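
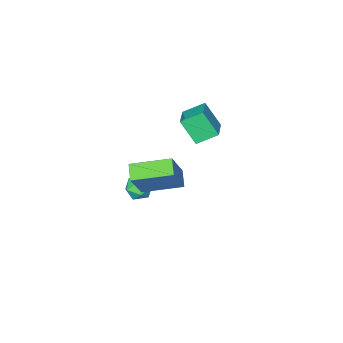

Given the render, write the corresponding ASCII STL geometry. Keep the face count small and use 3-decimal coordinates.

solid 
facet normal -0.699 0.682 -0.215
outer loop
vertex 0.278 -1.786 -0.856
vertex -0.238 -2.243 -0.628
vertex 0.07 -1.78 -0.161
endloop
endfacet
facet normal -0.085 0.996 -0.034
outer loop
vertex 0.278 -1.786 -0.856
vertex 0.07 -1.78 -0.161
vertex 0.773 -1.726 -0.33
endloop
endfacet
facet normal 0.421 0.767 -0.484
outer loop
vertex 0.278 -1.786 -0.856
vertex 0.773 -1.726 -0.33
vertex 0.901 -2.156 -0.9
endloop
endfacet
facet normal 0.118 0.312 -0.943
outer loop
vertex 0.278 -1.786 -0.856
vertex 0.901 -2.156 -0.9
vertex 0.276 -2.475 -1.084
endloop
endfacet
facet normal -0.573 0.259 -0.778
outer loop
vertex 0.278 -1.786 -0.856
vertex 0.276 -2.475 -1.084
vertex -0.238 -2.243 -0.628
endloop
endfacet
facet normal 0.090 0.778 0.622
outer loop
vertex 0.773 -1.726 -0.33
vertex 0.07 -1.78 -0.161
vertex 0.564 -2.145 0.224
endloop
endfacet
facet normal -0.905 0.270 0.329
outer loop
vertex 0.07 -1.78 -0.161
vertex -0.238 -2.243 -0.628
vertex -0.061 -2.464 0.04
endloop
endfacet
facet normal -0.701 -0.416 -0.579
outer loop
vertex -0.238 -2.243 -0.628
vertex 0.276 -2.475 -1.084
vertex 0.067 -2.894 -0.53
endloop
endfacet
facet normal 0.417 -0.329 -0.847
outer loop
vertex 0.276 -2.475 -1.084
vertex 0.901 -2.156 -0.9
vertex 0.77 -2.84 -0.699
endloop
endfacet
facet normal 0.907 0.409 -0.105
outer loop
vertex 0.901 -2.156 -0.9
vertex 0.773 -1.726 -0.33
vertex 1.078 -2.377 -0.232
endloop
endfacet
facet normal -0.118 -0.312 0.943
outer loop
vertex 0.562 -2.834 -0.004
vertex 0.564 -2.145 0.224
vertex -0.061 -2.464 0.04
endloop
endfacet
facet normal -0.421 -0.767 0.484
outer loop
vertex 0.562 -2.834 -0.004
vertex -0.061 -2.464 0.04
vertex 0.067 -2.894 -0.53
endloop
endfacet
facet normal 0.085 -0.996 0.034
outer loop
vertex 0.562 -2.834 -0.004
vertex 0.067 -2.894 -0.53
vertex 0.77 -2.84 -0.699
endloop
endfacet
facet normal 0.699 -0.682 0.215
outer loop
vertex 0.562 -2.834 -0.004
vertex 0.77 -2.84 -0.699
vertex 1.078 -2.377 -0.232
endloop
endfacet
facet normal 0.573 -0.259 0.778
outer loop
vertex 0.562 -2.834 -0.004
vertex 1.078 -2.377 -0.232
vertex 0.564 -2.145 0.224
endloop
endfacet
facet normal -0.417 0.329 0.847
outer loop
vertex -0.061 -2.464 0.04
vertex 0.564 -2.145 0.224
vertex 0.07 -1.78 -0.161
endloop
endfacet
facet normal -0.907 -0.409 0.105
outer loop
vertex 0.067 -2.894 -0.53
vertex -0.061 -2.464 0.04
vertex -0.238 -2.243 -0.628
endloop
endfacet
facet normal -0.090 -0.778 -0.622
outer loop
vertex 0.77 -2.84 -0.699
vertex 0.067 -2.894 -0.53
vertex 0.276 -2.475 -1.084
endloop
endfacet
facet normal 0.905 -0.270 -0.329
outer loop
vertex 1.078 -2.377 -0.232
vertex 0.77 -2.84 -0.699
vertex 0.901 -2.156 -0.9
endloop
endfacet
facet normal 0.701 0.416 0.579
outer loop
vertex 0.564 -2.145 0.224
vertex 1.078 -2.377 -0.232
vertex 0.773 -1.726 -0.33
endloop
endfacet
facet normal -0.699 0.517 0.493
outer loop
vertex -3.687 -2.391 3.344
vertex -2.772 -1.522 3.729
vertex -3.947 -1.578 2.123
endloop
endfacet
facet normal -0.693 -0.659 -0.292
outer loop
vertex -3.108 -2.198 1.531
vertex -3.687 -2.391 3.344
vertex -3.947 -1.578 2.123
endloop
endfacet
facet normal -0.699 0.517 0.494
outer loop
vertex -3.947 -1.578 2.123
vertex -2.772 -1.522 3.729
vertex -3.032 -0.708 2.508
endloop
endfacet
facet normal -0.175 0.546 -0.819
outer loop
vertex -3.032 -0.708 2.508
vertex -3.108 -2.198 1.531
vertex -3.947 -1.578 2.123
endloop
endfacet
facet normal 0.174 -0.546 0.819
outer loop
vertex -3.687 -2.391 3.344
vertex -1.933 -2.142 3.137
vertex -2.772 -1.522 3.729
endloop
endfacet
facet normal -0.693 -0.659 -0.292
outer loop
vertex -2.848 -3.012 2.752
vertex -3.687 -2.391 3.344
vertex -3.108 -2.198 1.531
endloop
endfacet
facet normal 0.174 -0.546 0.820
outer loop
vertex -2.848 -3.012 2.752
vertex -1.933 -2.142 3.137
vertex -3.687 -2.391 3.344
endloop
endfacet
facet normal 0.693 0.659 0.292
outer loop
vertex -2.772 -1.522 3.729
vertex -1.933 -2.142 3.137
vertex -3.032 -0.708 2.508
endloop
endfacet
facet normal -0.174 0.546 -0.819
outer loop
vertex -2.193 -1.329 1.916
vertex -3.108 -2.198 1.531
vertex -3.032 -0.708 2.508
endloop
endfacet
facet normal 0.693 0.659 0.291
outer loop
vertex -3.032 -0.708 2.508
vertex -1.933 -2.142 3.137
vertex -2.193 -1.329 1.916
endloop
endfacet
facet normal 0.699 -0.517 -0.494
outer loop
vertex -2.193 -1.329 1.916
vertex -2.848 -3.012 2.752
vertex -3.108 -2.198 1.531
endloop
endfacet
facet normal 0.699 -0.517 -0.493
outer loop
vertex -1.933 -2.142 3.137
vertex -2.848 -3.012 2.752
vertex -2.193 -1.329 1.916
endloop
endfacet
facet normal -0.505 -0.717 0.480
outer loop
vertex 3.102 0.296 4.792
vertex 1.738 1.546 5.224
vertex 2.077 -0.197 2.979
endloop
endfacet
facet normal 0.718 -0.658 -0.227
outer loop
vertex 2.522 0.434 2.556
vertex 3.102 0.296 4.792
vertex 2.077 -0.197 2.979
endloop
endfacet
facet normal -0.505 -0.717 0.480
outer loop
vertex 2.077 -0.197 2.979
vertex 1.738 1.546 5.224
vertex 0.713 1.053 3.411
endloop
endfacet
facet normal -0.479 -0.230 -0.847
outer loop
vertex 0.713 1.053 3.411
vertex 2.522 0.434 2.556
vertex 2.077 -0.197 2.979
endloop
endfacet
facet normal 0.479 0.230 0.847
outer loop
vertex 3.102 0.296 4.792
vertex 2.183 2.177 4.801
vertex 1.738 1.546 5.224
endloop
endfacet
facet normal 0.718 -0.658 -0.227
outer loop
vertex 3.547 0.927 4.369
vertex 3.102 0.296 4.792
vertex 2.522 0.434 2.556
endloop
endfacet
facet normal 0.479 0.230 0.847
outer loop
vertex 3.547 0.927 4.369
vertex 2.183 2.177 4.801
vertex 3.102 0.296 4.792
endloop
endfacet
facet normal -0.718 0.658 0.227
outer loop
vertex 1.738 1.546 5.224
vertex 2.183 2.177 4.801
vertex 0.713 1.053 3.411
endloop
endfacet
facet normal -0.479 -0.230 -0.847
outer loop
vertex 1.158 1.684 2.988
vertex 2.522 0.434 2.556
vertex 0.713 1.053 3.411
endloop
endfacet
facet normal -0.718 0.658 0.227
outer loop
vertex 0.713 1.053 3.411
vertex 2.183 2.177 4.801
vertex 1.158 1.684 2.988
endloop
endfacet
facet normal 0.505 0.717 -0.480
outer loop
vertex 1.158 1.684 2.988
vertex 3.547 0.927 4.369
vertex 2.522 0.434 2.556
endloop
endfacet
facet normal 0.505 0.717 -0.480
outer loop
vertex 2.183 2.177 4.801
vertex 3.547 0.927 4.369
vertex 1.158 1.684 2.988
endloop
endfacet

endsolid


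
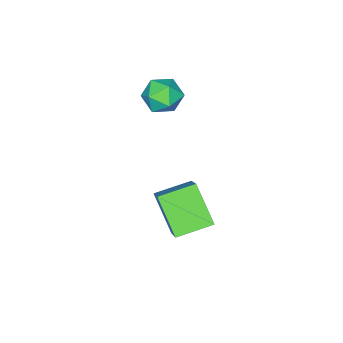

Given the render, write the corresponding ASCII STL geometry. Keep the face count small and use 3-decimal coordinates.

solid 
facet normal -0.009 0.869 0.494
outer loop
vertex 0.382 1.216 1.111
vertex 0.847 0.861 1.744
vertex 1.243 1.242 1.081
endloop
endfacet
facet normal -0.037 0.977 -0.211
outer loop
vertex 0.382 1.216 1.111
vertex 1.243 1.242 1.081
vertex 0.791 1.071 0.367
endloop
endfacet
facet normal -0.614 0.640 -0.462
outer loop
vertex 0.382 1.216 1.111
vertex 0.791 1.071 0.367
vertex 0.116 0.584 0.589
endloop
endfacet
facet normal -0.942 0.324 0.087
outer loop
vertex 0.382 1.216 1.111
vertex 0.116 0.584 0.589
vertex 0.15 0.454 1.441
endloop
endfacet
facet normal -0.567 0.467 0.678
outer loop
vertex 0.382 1.216 1.111
vertex 0.15 0.454 1.441
vertex 0.847 0.861 1.744
endloop
endfacet
facet normal 0.539 0.676 -0.503
outer loop
vertex 0.791 1.071 0.367
vertex 1.243 1.242 1.081
vertex 1.51 0.626 0.539
endloop
endfacet
facet normal 0.585 0.501 0.638
outer loop
vertex 1.243 1.242 1.081
vertex 0.847 0.861 1.744
vertex 1.544 0.496 1.391
endloop
endfacet
facet normal -0.318 -0.152 0.936
outer loop
vertex 0.847 0.861 1.744
vertex 0.15 0.454 1.441
vertex 0.869 0.009 1.613
endloop
endfacet
facet normal -0.924 -0.382 -0.021
outer loop
vertex 0.15 0.454 1.441
vertex 0.116 0.584 0.589
vertex 0.417 -0.162 0.899
endloop
endfacet
facet normal -0.393 0.130 -0.910
outer loop
vertex 0.116 0.584 0.589
vertex 0.791 1.071 0.367
vertex 0.813 0.219 0.236
endloop
endfacet
facet normal 0.942 -0.324 -0.087
outer loop
vertex 1.278 -0.136 0.869
vertex 1.51 0.626 0.539
vertex 1.544 0.496 1.391
endloop
endfacet
facet normal 0.614 -0.640 0.462
outer loop
vertex 1.278 -0.136 0.869
vertex 1.544 0.496 1.391
vertex 0.869 0.009 1.613
endloop
endfacet
facet normal 0.037 -0.977 0.211
outer loop
vertex 1.278 -0.136 0.869
vertex 0.869 0.009 1.613
vertex 0.417 -0.162 0.899
endloop
endfacet
facet normal 0.009 -0.869 -0.494
outer loop
vertex 1.278 -0.136 0.869
vertex 0.417 -0.162 0.899
vertex 0.813 0.219 0.236
endloop
endfacet
facet normal 0.567 -0.467 -0.678
outer loop
vertex 1.278 -0.136 0.869
vertex 0.813 0.219 0.236
vertex 1.51 0.626 0.539
endloop
endfacet
facet normal 0.924 0.382 0.021
outer loop
vertex 1.544 0.496 1.391
vertex 1.51 0.626 0.539
vertex 1.243 1.242 1.081
endloop
endfacet
facet normal 0.393 -0.130 0.910
outer loop
vertex 0.869 0.009 1.613
vertex 1.544 0.496 1.391
vertex 0.847 0.861 1.744
endloop
endfacet
facet normal -0.539 -0.676 0.503
outer loop
vertex 0.417 -0.162 0.899
vertex 0.869 0.009 1.613
vertex 0.15 0.454 1.441
endloop
endfacet
facet normal -0.585 -0.501 -0.638
outer loop
vertex 0.813 0.219 0.236
vertex 0.417 -0.162 0.899
vertex 0.116 0.584 0.589
endloop
endfacet
facet normal 0.318 0.152 -0.936
outer loop
vertex 1.51 0.626 0.539
vertex 0.813 0.219 0.236
vertex 0.791 1.071 0.367
endloop
endfacet
facet normal -0.834 0.508 0.215
outer loop
vertex 1.264 2.316 -2.765
vertex 2.328 3.446 -1.307
vertex 1.689 3.551 -4.032
endloop
endfacet
facet normal -0.500 -0.530 -0.685
outer loop
vertex 2.932 2.794 -4.353
vertex 1.264 2.316 -2.765
vertex 1.689 3.551 -4.032
endloop
endfacet
facet normal -0.834 0.508 0.215
outer loop
vertex 1.689 3.551 -4.032
vertex 2.328 3.446 -1.307
vertex 2.753 4.681 -2.574
endloop
endfacet
facet normal 0.233 0.679 -0.696
outer loop
vertex 2.753 4.681 -2.574
vertex 2.932 2.794 -4.353
vertex 1.689 3.551 -4.032
endloop
endfacet
facet normal -0.233 -0.679 0.696
outer loop
vertex 1.264 2.316 -2.765
vertex 3.571 2.689 -1.628
vertex 2.328 3.446 -1.307
endloop
endfacet
facet normal -0.500 -0.530 -0.685
outer loop
vertex 2.507 1.559 -3.086
vertex 1.264 2.316 -2.765
vertex 2.932 2.794 -4.353
endloop
endfacet
facet normal -0.233 -0.679 0.696
outer loop
vertex 2.507 1.559 -3.086
vertex 3.571 2.689 -1.628
vertex 1.264 2.316 -2.765
endloop
endfacet
facet normal 0.500 0.530 0.685
outer loop
vertex 2.328 3.446 -1.307
vertex 3.571 2.689 -1.628
vertex 2.753 4.681 -2.574
endloop
endfacet
facet normal 0.233 0.679 -0.696
outer loop
vertex 3.996 3.924 -2.895
vertex 2.932 2.794 -4.353
vertex 2.753 4.681 -2.574
endloop
endfacet
facet normal 0.500 0.530 0.685
outer loop
vertex 2.753 4.681 -2.574
vertex 3.571 2.689 -1.628
vertex 3.996 3.924 -2.895
endloop
endfacet
facet normal 0.834 -0.508 -0.215
outer loop
vertex 3.996 3.924 -2.895
vertex 2.507 1.559 -3.086
vertex 2.932 2.794 -4.353
endloop
endfacet
facet normal 0.834 -0.508 -0.215
outer loop
vertex 3.571 2.689 -1.628
vertex 2.507 1.559 -3.086
vertex 3.996 3.924 -2.895
endloop
endfacet

endsolid


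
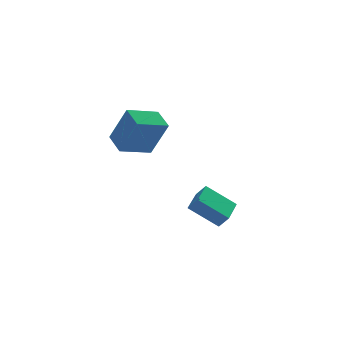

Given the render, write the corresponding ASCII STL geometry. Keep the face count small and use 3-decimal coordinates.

solid 
facet normal -0.760 0.225 0.610
outer loop
vertex 0.746 0.094 -0.819
vertex 1.436 1.583 -0.508
vertex 0.329 0.42 -1.458
endloop
endfacet
facet normal -0.412 -0.892 -0.186
outer loop
vertex 1.764 -0.003 -2.612
vertex 0.746 0.094 -0.819
vertex 0.329 0.42 -1.458
endloop
endfacet
facet normal -0.759 0.224 0.611
outer loop
vertex 0.329 0.42 -1.458
vertex 1.436 1.583 -0.508
vertex 1.018 1.91 -1.147
endloop
endfacet
facet normal -0.503 0.393 -0.770
outer loop
vertex 1.018 1.91 -1.147
vertex 1.764 -0.003 -2.612
vertex 0.329 0.42 -1.458
endloop
endfacet
facet normal 0.503 -0.394 0.770
outer loop
vertex 0.746 0.094 -0.819
vertex 2.871 1.16 -1.662
vertex 1.436 1.583 -0.508
endloop
endfacet
facet normal -0.413 -0.892 -0.186
outer loop
vertex 2.182 -0.33 -1.973
vertex 0.746 0.094 -0.819
vertex 1.764 -0.003 -2.612
endloop
endfacet
facet normal 0.503 -0.393 0.770
outer loop
vertex 2.182 -0.33 -1.973
vertex 2.871 1.16 -1.662
vertex 0.746 0.094 -0.819
endloop
endfacet
facet normal 0.413 0.892 0.186
outer loop
vertex 1.436 1.583 -0.508
vertex 2.871 1.16 -1.662
vertex 1.018 1.91 -1.147
endloop
endfacet
facet normal -0.502 0.394 -0.770
outer loop
vertex 2.454 1.486 -2.301
vertex 1.764 -0.003 -2.612
vertex 1.018 1.91 -1.147
endloop
endfacet
facet normal 0.413 0.892 0.186
outer loop
vertex 1.018 1.91 -1.147
vertex 2.871 1.16 -1.662
vertex 2.454 1.486 -2.301
endloop
endfacet
facet normal 0.759 -0.224 -0.611
outer loop
vertex 2.454 1.486 -2.301
vertex 2.182 -0.33 -1.973
vertex 1.764 -0.003 -2.612
endloop
endfacet
facet normal 0.760 -0.224 -0.610
outer loop
vertex 2.871 1.16 -1.662
vertex 2.182 -0.33 -1.973
vertex 2.454 1.486 -2.301
endloop
endfacet
facet normal -0.912 -0.343 0.226
outer loop
vertex -2.368 -1.439 4.773
vertex -2.674 -0.273 5.31
vertex -3.094 -0.757 2.879
endloop
endfacet
facet normal 0.232 -0.884 -0.407
outer loop
vertex -1.526 -0.167 2.49
vertex -2.368 -1.439 4.773
vertex -3.094 -0.757 2.879
endloop
endfacet
facet normal -0.912 -0.343 0.226
outer loop
vertex -3.094 -0.757 2.879
vertex -2.674 -0.273 5.31
vertex -3.4 0.409 3.416
endloop
endfacet
facet normal -0.339 0.319 -0.885
outer loop
vertex -3.4 0.409 3.416
vertex -1.526 -0.167 2.49
vertex -3.094 -0.757 2.879
endloop
endfacet
facet normal 0.339 -0.319 0.885
outer loop
vertex -2.368 -1.439 4.773
vertex -1.106 0.317 4.921
vertex -2.674 -0.273 5.31
endloop
endfacet
facet normal 0.232 -0.884 -0.407
outer loop
vertex -0.8 -0.849 4.384
vertex -2.368 -1.439 4.773
vertex -1.526 -0.167 2.49
endloop
endfacet
facet normal 0.339 -0.319 0.885
outer loop
vertex -0.8 -0.849 4.384
vertex -1.106 0.317 4.921
vertex -2.368 -1.439 4.773
endloop
endfacet
facet normal -0.232 0.884 0.407
outer loop
vertex -2.674 -0.273 5.31
vertex -1.106 0.317 4.921
vertex -3.4 0.409 3.416
endloop
endfacet
facet normal -0.339 0.319 -0.885
outer loop
vertex -1.832 0.999 3.027
vertex -1.526 -0.167 2.49
vertex -3.4 0.409 3.416
endloop
endfacet
facet normal -0.232 0.884 0.407
outer loop
vertex -3.4 0.409 3.416
vertex -1.106 0.317 4.921
vertex -1.832 0.999 3.027
endloop
endfacet
facet normal 0.912 0.343 -0.226
outer loop
vertex -1.832 0.999 3.027
vertex -0.8 -0.849 4.384
vertex -1.526 -0.167 2.49
endloop
endfacet
facet normal 0.912 0.343 -0.226
outer loop
vertex -1.106 0.317 4.921
vertex -0.8 -0.849 4.384
vertex -1.832 0.999 3.027
endloop
endfacet

endsolid


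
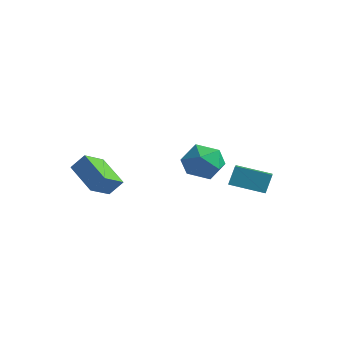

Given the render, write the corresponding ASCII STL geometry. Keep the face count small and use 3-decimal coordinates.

solid 
facet normal -0.709 0.384 0.591
outer loop
vertex 0.121 1.748 3.063
vertex 0.859 1.563 4.07
vertex 0.92 2.651 3.435
endloop
endfacet
facet normal -0.735 0.675 -0.061
outer loop
vertex 0.121 1.748 3.063
vertex 0.92 2.651 3.435
vertex 0.786 2.394 2.207
endloop
endfacet
facet normal -0.832 0.149 -0.534
outer loop
vertex 0.121 1.748 3.063
vertex 0.786 2.394 2.207
vertex 0.641 1.146 2.084
endloop
endfacet
facet normal -0.867 -0.466 -0.174
outer loop
vertex 0.121 1.748 3.063
vertex 0.641 1.146 2.084
vertex 0.686 0.633 3.235
endloop
endfacet
facet normal -0.791 -0.321 0.521
outer loop
vertex 0.121 1.748 3.063
vertex 0.686 0.633 3.235
vertex 0.859 1.563 4.07
endloop
endfacet
facet normal -0.101 0.976 -0.193
outer loop
vertex 0.786 2.394 2.207
vertex 0.92 2.651 3.435
vertex 1.934 2.607 2.685
endloop
endfacet
facet normal -0.060 0.506 0.861
outer loop
vertex 0.92 2.651 3.435
vertex 0.859 1.563 4.07
vertex 1.979 2.094 3.836
endloop
endfacet
facet normal -0.193 -0.635 0.748
outer loop
vertex 0.859 1.563 4.07
vertex 0.686 0.633 3.235
vertex 1.834 0.846 3.713
endloop
endfacet
facet normal -0.316 -0.871 -0.376
outer loop
vertex 0.686 0.633 3.235
vertex 0.641 1.146 2.084
vertex 1.7 0.589 2.485
endloop
endfacet
facet normal -0.259 0.125 -0.958
outer loop
vertex 0.641 1.146 2.084
vertex 0.786 2.394 2.207
vertex 1.761 1.677 1.85
endloop
endfacet
facet normal 0.867 0.466 0.174
outer loop
vertex 2.499 1.492 2.857
vertex 1.934 2.607 2.685
vertex 1.979 2.094 3.836
endloop
endfacet
facet normal 0.832 -0.149 0.534
outer loop
vertex 2.499 1.492 2.857
vertex 1.979 2.094 3.836
vertex 1.834 0.846 3.713
endloop
endfacet
facet normal 0.735 -0.675 0.061
outer loop
vertex 2.499 1.492 2.857
vertex 1.834 0.846 3.713
vertex 1.7 0.589 2.485
endloop
endfacet
facet normal 0.709 -0.384 -0.591
outer loop
vertex 2.499 1.492 2.857
vertex 1.7 0.589 2.485
vertex 1.761 1.677 1.85
endloop
endfacet
facet normal 0.791 0.321 -0.521
outer loop
vertex 2.499 1.492 2.857
vertex 1.761 1.677 1.85
vertex 1.934 2.607 2.685
endloop
endfacet
facet normal 0.316 0.871 0.376
outer loop
vertex 1.979 2.094 3.836
vertex 1.934 2.607 2.685
vertex 0.92 2.651 3.435
endloop
endfacet
facet normal 0.259 -0.125 0.958
outer loop
vertex 1.834 0.846 3.713
vertex 1.979 2.094 3.836
vertex 0.859 1.563 4.07
endloop
endfacet
facet normal 0.101 -0.976 0.193
outer loop
vertex 1.7 0.589 2.485
vertex 1.834 0.846 3.713
vertex 0.686 0.633 3.235
endloop
endfacet
facet normal 0.060 -0.506 -0.861
outer loop
vertex 1.761 1.677 1.85
vertex 1.7 0.589 2.485
vertex 0.641 1.146 2.084
endloop
endfacet
facet normal 0.193 0.635 -0.748
outer loop
vertex 1.934 2.607 2.685
vertex 1.761 1.677 1.85
vertex 0.786 2.394 2.207
endloop
endfacet
facet normal -0.469 -0.448 -0.761
outer loop
vertex -2.628 -2.446 1.071
vertex -4.498 -2.02 1.974
vertex -2.688 -1.061 0.293
endloop
endfacet
facet normal 0.882 -0.201 -0.426
outer loop
vertex -2.162 -0.56 1.146
vertex -2.628 -2.446 1.071
vertex -2.688 -1.061 0.293
endloop
endfacet
facet normal -0.470 -0.447 -0.761
outer loop
vertex -2.688 -1.061 0.293
vertex -4.498 -2.02 1.974
vertex -4.558 -0.635 1.197
endloop
endfacet
facet normal -0.038 0.872 -0.489
outer loop
vertex -4.558 -0.635 1.197
vertex -2.162 -0.56 1.146
vertex -2.688 -1.061 0.293
endloop
endfacet
facet normal 0.037 -0.872 0.489
outer loop
vertex -2.628 -2.446 1.071
vertex -3.972 -1.519 2.827
vertex -4.498 -2.02 1.974
endloop
endfacet
facet normal 0.882 -0.201 -0.426
outer loop
vertex -2.102 -1.945 1.923
vertex -2.628 -2.446 1.071
vertex -2.162 -0.56 1.146
endloop
endfacet
facet normal 0.038 -0.871 0.489
outer loop
vertex -2.102 -1.945 1.923
vertex -3.972 -1.519 2.827
vertex -2.628 -2.446 1.071
endloop
endfacet
facet normal -0.882 0.201 0.426
outer loop
vertex -4.498 -2.02 1.974
vertex -3.972 -1.519 2.827
vertex -4.558 -0.635 1.197
endloop
endfacet
facet normal -0.038 0.871 -0.489
outer loop
vertex -4.032 -0.134 2.049
vertex -2.162 -0.56 1.146
vertex -4.558 -0.635 1.197
endloop
endfacet
facet normal -0.882 0.201 0.426
outer loop
vertex -4.558 -0.635 1.197
vertex -3.972 -1.519 2.827
vertex -4.032 -0.134 2.049
endloop
endfacet
facet normal 0.469 0.447 0.761
outer loop
vertex -4.032 -0.134 2.049
vertex -2.102 -1.945 1.923
vertex -2.162 -0.56 1.146
endloop
endfacet
facet normal 0.470 0.448 0.761
outer loop
vertex -3.972 -1.519 2.827
vertex -2.102 -1.945 1.923
vertex -4.032 -0.134 2.049
endloop
endfacet
facet normal -0.589 0.713 -0.381
outer loop
vertex 1.319 4.127 1.88
vertex 2.894 5.172 1.401
vertex 1.355 3.575 0.792
endloop
endfacet
facet normal -0.808 -0.536 0.245
outer loop
vertex 2.386 2.328 1.459
vertex 1.319 4.127 1.88
vertex 1.355 3.575 0.792
endloop
endfacet
facet normal -0.589 0.713 -0.381
outer loop
vertex 1.355 3.575 0.792
vertex 2.894 5.172 1.401
vertex 2.93 4.62 0.313
endloop
endfacet
facet normal 0.029 -0.453 -0.891
outer loop
vertex 2.93 4.62 0.313
vertex 2.386 2.328 1.459
vertex 1.355 3.575 0.792
endloop
endfacet
facet normal -0.029 0.453 0.891
outer loop
vertex 1.319 4.127 1.88
vertex 3.925 3.925 2.068
vertex 2.894 5.172 1.401
endloop
endfacet
facet normal -0.808 -0.536 0.245
outer loop
vertex 2.35 2.88 2.547
vertex 1.319 4.127 1.88
vertex 2.386 2.328 1.459
endloop
endfacet
facet normal -0.029 0.453 0.891
outer loop
vertex 2.35 2.88 2.547
vertex 3.925 3.925 2.068
vertex 1.319 4.127 1.88
endloop
endfacet
facet normal 0.808 0.536 -0.245
outer loop
vertex 2.894 5.172 1.401
vertex 3.925 3.925 2.068
vertex 2.93 4.62 0.313
endloop
endfacet
facet normal 0.029 -0.453 -0.891
outer loop
vertex 3.961 3.373 0.98
vertex 2.386 2.328 1.459
vertex 2.93 4.62 0.313
endloop
endfacet
facet normal 0.808 0.536 -0.245
outer loop
vertex 2.93 4.62 0.313
vertex 3.925 3.925 2.068
vertex 3.961 3.373 0.98
endloop
endfacet
facet normal 0.589 -0.713 0.381
outer loop
vertex 3.961 3.373 0.98
vertex 2.35 2.88 2.547
vertex 2.386 2.328 1.459
endloop
endfacet
facet normal 0.589 -0.713 0.381
outer loop
vertex 3.925 3.925 2.068
vertex 2.35 2.88 2.547
vertex 3.961 3.373 0.98
endloop
endfacet

endsolid


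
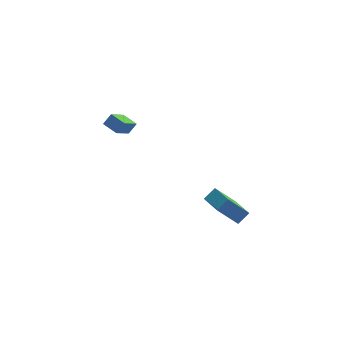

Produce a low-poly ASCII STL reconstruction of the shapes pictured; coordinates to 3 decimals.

solid 
facet normal -0.615 0.746 0.257
outer loop
vertex -4.604 2.934 3.864
vertex -4.112 3.128 4.478
vertex -3.767 3.967 2.869
endloop
endfacet
facet normal -0.607 -0.239 -0.758
outer loop
vertex -3.128 3.192 2.602
vertex -4.604 2.934 3.864
vertex -3.767 3.967 2.869
endloop
endfacet
facet normal -0.615 0.745 0.257
outer loop
vertex -3.767 3.967 2.869
vertex -4.112 3.128 4.478
vertex -3.276 4.161 3.483
endloop
endfacet
facet normal 0.504 0.622 -0.599
outer loop
vertex -3.276 4.161 3.483
vertex -3.128 3.192 2.602
vertex -3.767 3.967 2.869
endloop
endfacet
facet normal -0.503 -0.622 0.600
outer loop
vertex -4.604 2.934 3.864
vertex -3.473 2.353 4.211
vertex -4.112 3.128 4.478
endloop
endfacet
facet normal -0.606 -0.240 -0.758
outer loop
vertex -3.964 2.159 3.597
vertex -4.604 2.934 3.864
vertex -3.128 3.192 2.602
endloop
endfacet
facet normal -0.504 -0.622 0.599
outer loop
vertex -3.964 2.159 3.597
vertex -3.473 2.353 4.211
vertex -4.604 2.934 3.864
endloop
endfacet
facet normal 0.607 0.239 0.758
outer loop
vertex -4.112 3.128 4.478
vertex -3.473 2.353 4.211
vertex -3.276 4.161 3.483
endloop
endfacet
facet normal 0.503 0.622 -0.600
outer loop
vertex -2.636 3.386 3.216
vertex -3.128 3.192 2.602
vertex -3.276 4.161 3.483
endloop
endfacet
facet normal 0.606 0.239 0.758
outer loop
vertex -3.276 4.161 3.483
vertex -3.473 2.353 4.211
vertex -2.636 3.386 3.216
endloop
endfacet
facet normal 0.615 -0.745 -0.257
outer loop
vertex -2.636 3.386 3.216
vertex -3.964 2.159 3.597
vertex -3.128 3.192 2.602
endloop
endfacet
facet normal 0.615 -0.745 -0.256
outer loop
vertex -3.473 2.353 4.211
vertex -3.964 2.159 3.597
vertex -2.636 3.386 3.216
endloop
endfacet
facet normal -0.640 -0.034 0.767
outer loop
vertex 2.345 1.409 -2.72
vertex 1.887 3.037 -3.03
vertex 1.639 1.095 -3.323
endloop
endfacet
facet normal 0.267 -0.947 0.181
outer loop
vertex 2.913 1.163 -4.85
vertex 2.345 1.409 -2.72
vertex 1.639 1.095 -3.323
endloop
endfacet
facet normal -0.640 -0.034 0.767
outer loop
vertex 1.639 1.095 -3.323
vertex 1.887 3.037 -3.03
vertex 1.181 2.724 -3.633
endloop
endfacet
facet normal -0.721 -0.320 -0.615
outer loop
vertex 1.181 2.724 -3.633
vertex 2.913 1.163 -4.85
vertex 1.639 1.095 -3.323
endloop
endfacet
facet normal 0.720 0.320 0.615
outer loop
vertex 2.345 1.409 -2.72
vertex 3.161 3.105 -4.557
vertex 1.887 3.037 -3.03
endloop
endfacet
facet normal 0.266 -0.947 0.180
outer loop
vertex 3.619 1.476 -4.247
vertex 2.345 1.409 -2.72
vertex 2.913 1.163 -4.85
endloop
endfacet
facet normal 0.721 0.320 0.615
outer loop
vertex 3.619 1.476 -4.247
vertex 3.161 3.105 -4.557
vertex 2.345 1.409 -2.72
endloop
endfacet
facet normal -0.266 0.947 -0.180
outer loop
vertex 1.887 3.037 -3.03
vertex 3.161 3.105 -4.557
vertex 1.181 2.724 -3.633
endloop
endfacet
facet normal -0.721 -0.320 -0.615
outer loop
vertex 2.455 2.791 -5.16
vertex 2.913 1.163 -4.85
vertex 1.181 2.724 -3.633
endloop
endfacet
facet normal -0.267 0.947 -0.181
outer loop
vertex 1.181 2.724 -3.633
vertex 3.161 3.105 -4.557
vertex 2.455 2.791 -5.16
endloop
endfacet
facet normal 0.640 0.034 -0.767
outer loop
vertex 2.455 2.791 -5.16
vertex 3.619 1.476 -4.247
vertex 2.913 1.163 -4.85
endloop
endfacet
facet normal 0.640 0.034 -0.767
outer loop
vertex 3.161 3.105 -4.557
vertex 3.619 1.476 -4.247
vertex 2.455 2.791 -5.16
endloop
endfacet

endsolid


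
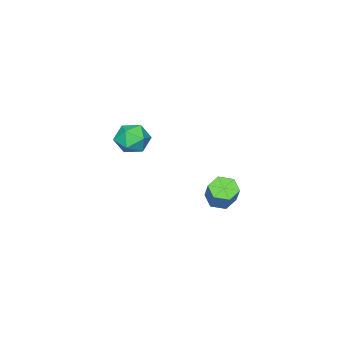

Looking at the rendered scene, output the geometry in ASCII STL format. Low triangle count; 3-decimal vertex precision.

solid 
facet normal -0.381 -0.441 -0.813
outer loop
vertex -0.632 3.509 -4.683
vertex -1.329 3.559 -4.383
vertex -1.06 4.123 -4.815
endloop
endfacet
facet normal 0.733 0.391 -0.556
outer loop
vertex -0.632 3.509 -4.683
vertex -1.06 4.123 -4.815
vertex -0.075 4.152 -3.497
endloop
endfacet
facet normal 0.733 0.391 -0.556
outer loop
vertex -0.075 4.152 -3.497
vertex -1.06 4.123 -4.815
vertex -0.503 4.766 -3.629
endloop
endfacet
facet normal 0.381 0.441 0.813
outer loop
vertex -0.075 4.152 -3.497
vertex -0.503 4.766 -3.629
vertex -0.771 4.201 -3.197
endloop
endfacet
facet normal -0.382 -0.440 -0.813
outer loop
vertex -1.06 4.123 -4.815
vertex -1.329 3.559 -4.383
vertex -1.756 4.173 -4.515
endloop
endfacet
facet normal -0.121 0.895 -0.429
outer loop
vertex -1.06 4.123 -4.815
vertex -1.756 4.173 -4.515
vertex -0.503 4.766 -3.629
endloop
endfacet
facet normal -0.121 0.895 -0.429
outer loop
vertex -0.503 4.766 -3.629
vertex -1.756 4.173 -4.515
vertex -1.199 4.816 -3.329
endloop
endfacet
facet normal 0.382 0.440 0.813
outer loop
vertex -0.503 4.766 -3.629
vertex -1.199 4.816 -3.329
vertex -0.771 4.201 -3.197
endloop
endfacet
facet normal -0.381 -0.440 -0.813
outer loop
vertex -1.756 4.173 -4.515
vertex -1.329 3.559 -4.383
vertex -2.025 3.608 -4.083
endloop
endfacet
facet normal -0.854 0.504 0.128
outer loop
vertex -1.756 4.173 -4.515
vertex -2.025 3.608 -4.083
vertex -1.199 4.816 -3.329
endloop
endfacet
facet normal -0.854 0.504 0.128
outer loop
vertex -1.199 4.816 -3.329
vertex -2.025 3.608 -4.083
vertex -1.468 4.251 -2.897
endloop
endfacet
facet normal 0.381 0.440 0.813
outer loop
vertex -1.199 4.816 -3.329
vertex -1.468 4.251 -2.897
vertex -0.771 4.201 -3.197
endloop
endfacet
facet normal -0.381 -0.441 -0.813
outer loop
vertex -2.025 3.608 -4.083
vertex -1.329 3.559 -4.383
vertex -1.597 2.994 -3.951
endloop
endfacet
facet normal -0.733 -0.391 0.556
outer loop
vertex -2.025 3.608 -4.083
vertex -1.597 2.994 -3.951
vertex -1.468 4.251 -2.897
endloop
endfacet
facet normal -0.733 -0.391 0.556
outer loop
vertex -1.468 4.251 -2.897
vertex -1.597 2.994 -3.951
vertex -1.04 3.637 -2.765
endloop
endfacet
facet normal 0.381 0.441 0.813
outer loop
vertex -1.468 4.251 -2.897
vertex -1.04 3.637 -2.765
vertex -0.771 4.201 -3.197
endloop
endfacet
facet normal -0.382 -0.440 -0.813
outer loop
vertex -1.597 2.994 -3.951
vertex -1.329 3.559 -4.383
vertex -0.901 2.944 -4.251
endloop
endfacet
facet normal 0.121 -0.895 0.429
outer loop
vertex -1.597 2.994 -3.951
vertex -0.901 2.944 -4.251
vertex -1.04 3.637 -2.765
endloop
endfacet
facet normal 0.121 -0.895 0.429
outer loop
vertex -1.04 3.637 -2.765
vertex -0.901 2.944 -4.251
vertex -0.344 3.587 -3.065
endloop
endfacet
facet normal 0.382 0.440 0.813
outer loop
vertex -1.04 3.637 -2.765
vertex -0.344 3.587 -3.065
vertex -0.771 4.201 -3.197
endloop
endfacet
facet normal -0.381 -0.440 -0.813
outer loop
vertex -0.901 2.944 -4.251
vertex -1.329 3.559 -4.383
vertex -0.632 3.509 -4.683
endloop
endfacet
facet normal 0.854 -0.504 -0.128
outer loop
vertex -0.901 2.944 -4.251
vertex -0.632 3.509 -4.683
vertex -0.344 3.587 -3.065
endloop
endfacet
facet normal 0.854 -0.504 -0.128
outer loop
vertex -0.344 3.587 -3.065
vertex -0.632 3.509 -4.683
vertex -0.075 4.152 -3.497
endloop
endfacet
facet normal 0.381 0.440 0.813
outer loop
vertex -0.344 3.587 -3.065
vertex -0.075 4.152 -3.497
vertex -0.771 4.201 -3.197
endloop
endfacet
facet normal -0.469 -0.871 0.145
outer loop
vertex -2.671 -2.768 -2.698
vertex -1.937 -3.247 -3.199
vertex -1.866 -3.119 -2.201
endloop
endfacet
facet normal -0.602 -0.418 0.680
outer loop
vertex -2.671 -2.768 -2.698
vertex -1.866 -3.119 -2.201
vertex -2.242 -2.21 -1.975
endloop
endfacet
facet normal -0.899 0.169 0.403
outer loop
vertex -2.671 -2.768 -2.698
vertex -2.242 -2.21 -1.975
vertex -2.546 -1.776 -2.834
endloop
endfacet
facet normal -0.950 0.078 -0.303
outer loop
vertex -2.671 -2.768 -2.698
vertex -2.546 -1.776 -2.834
vertex -2.357 -2.417 -3.591
endloop
endfacet
facet normal -0.684 -0.564 -0.462
outer loop
vertex -2.671 -2.768 -2.698
vertex -2.357 -2.417 -3.591
vertex -1.937 -3.247 -3.199
endloop
endfacet
facet normal 0.022 -0.233 0.972
outer loop
vertex -2.242 -2.21 -1.975
vertex -1.866 -3.119 -2.201
vertex -1.243 -2.343 -2.029
endloop
endfacet
facet normal 0.238 -0.965 0.107
outer loop
vertex -1.866 -3.119 -2.201
vertex -1.937 -3.247 -3.199
vertex -1.054 -2.984 -2.786
endloop
endfacet
facet normal -0.110 -0.469 -0.876
outer loop
vertex -1.937 -3.247 -3.199
vertex -2.357 -2.417 -3.591
vertex -1.358 -2.55 -3.645
endloop
endfacet
facet normal -0.540 0.571 -0.618
outer loop
vertex -2.357 -2.417 -3.591
vertex -2.546 -1.776 -2.834
vertex -1.734 -1.641 -3.419
endloop
endfacet
facet normal -0.459 0.717 0.525
outer loop
vertex -2.546 -1.776 -2.834
vertex -2.242 -2.21 -1.975
vertex -1.663 -1.513 -2.421
endloop
endfacet
facet normal 0.950 -0.078 0.303
outer loop
vertex -0.929 -1.992 -2.922
vertex -1.243 -2.343 -2.029
vertex -1.054 -2.984 -2.786
endloop
endfacet
facet normal 0.899 -0.169 -0.403
outer loop
vertex -0.929 -1.992 -2.922
vertex -1.054 -2.984 -2.786
vertex -1.358 -2.55 -3.645
endloop
endfacet
facet normal 0.602 0.418 -0.680
outer loop
vertex -0.929 -1.992 -2.922
vertex -1.358 -2.55 -3.645
vertex -1.734 -1.641 -3.419
endloop
endfacet
facet normal 0.469 0.871 -0.145
outer loop
vertex -0.929 -1.992 -2.922
vertex -1.734 -1.641 -3.419
vertex -1.663 -1.513 -2.421
endloop
endfacet
facet normal 0.684 0.564 0.462
outer loop
vertex -0.929 -1.992 -2.922
vertex -1.663 -1.513 -2.421
vertex -1.243 -2.343 -2.029
endloop
endfacet
facet normal 0.540 -0.571 0.618
outer loop
vertex -1.054 -2.984 -2.786
vertex -1.243 -2.343 -2.029
vertex -1.866 -3.119 -2.201
endloop
endfacet
facet normal 0.459 -0.717 -0.525
outer loop
vertex -1.358 -2.55 -3.645
vertex -1.054 -2.984 -2.786
vertex -1.937 -3.247 -3.199
endloop
endfacet
facet normal -0.022 0.233 -0.972
outer loop
vertex -1.734 -1.641 -3.419
vertex -1.358 -2.55 -3.645
vertex -2.357 -2.417 -3.591
endloop
endfacet
facet normal -0.238 0.965 -0.107
outer loop
vertex -1.663 -1.513 -2.421
vertex -1.734 -1.641 -3.419
vertex -2.546 -1.776 -2.834
endloop
endfacet
facet normal 0.110 0.469 0.876
outer loop
vertex -1.243 -2.343 -2.029
vertex -1.663 -1.513 -2.421
vertex -2.242 -2.21 -1.975
endloop
endfacet

endsolid


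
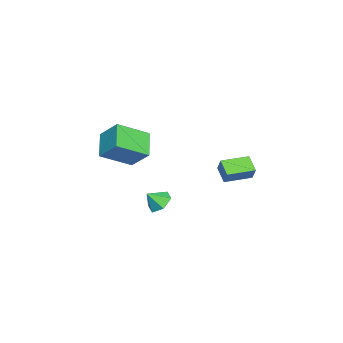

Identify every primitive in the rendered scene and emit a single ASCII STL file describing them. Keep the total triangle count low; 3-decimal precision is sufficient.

solid 
facet normal -0.698 -0.482 0.529
outer loop
vertex -0.696 2.755 0.399
vertex -1.596 4.102 0.439
vertex -1.139 2.484 -0.432
endloop
endfacet
facet normal 0.555 -0.832 -0.024
outer loop
vertex -0.364 3.018 -1.019
vertex -0.696 2.755 0.399
vertex -1.139 2.484 -0.432
endloop
endfacet
facet normal -0.698 -0.482 0.530
outer loop
vertex -1.139 2.484 -0.432
vertex -1.596 4.102 0.439
vertex -2.039 3.83 -0.392
endloop
endfacet
facet normal -0.452 -0.277 -0.848
outer loop
vertex -2.039 3.83 -0.392
vertex -0.364 3.018 -1.019
vertex -1.139 2.484 -0.432
endloop
endfacet
facet normal 0.452 0.277 0.848
outer loop
vertex -0.696 2.755 0.399
vertex -0.821 4.636 -0.148
vertex -1.596 4.102 0.439
endloop
endfacet
facet normal 0.556 -0.831 -0.024
outer loop
vertex 0.079 3.29 -0.188
vertex -0.696 2.755 0.399
vertex -0.364 3.018 -1.019
endloop
endfacet
facet normal 0.452 0.277 0.848
outer loop
vertex 0.079 3.29 -0.188
vertex -0.821 4.636 -0.148
vertex -0.696 2.755 0.399
endloop
endfacet
facet normal -0.555 0.832 0.024
outer loop
vertex -1.596 4.102 0.439
vertex -0.821 4.636 -0.148
vertex -2.039 3.83 -0.392
endloop
endfacet
facet normal -0.452 -0.277 -0.848
outer loop
vertex -1.264 4.365 -0.979
vertex -0.364 3.018 -1.019
vertex -2.039 3.83 -0.392
endloop
endfacet
facet normal -0.555 0.831 0.025
outer loop
vertex -2.039 3.83 -0.392
vertex -0.821 4.636 -0.148
vertex -1.264 4.365 -0.979
endloop
endfacet
facet normal 0.698 0.482 -0.530
outer loop
vertex -1.264 4.365 -0.979
vertex 0.079 3.29 -0.188
vertex -0.364 3.018 -1.019
endloop
endfacet
facet normal 0.698 0.482 -0.529
outer loop
vertex -0.821 4.636 -0.148
vertex 0.079 3.29 -0.188
vertex -1.264 4.365 -0.979
endloop
endfacet
facet normal -0.823 -0.204 0.530
outer loop
vertex -2.037 -3.303 1.766
vertex -3.093 -1.764 0.719
vertex -2.507 -4.413 0.609
endloop
endfacet
facet normal 0.494 -0.719 0.489
outer loop
vertex -1.067 -4.056 -0.319
vertex -2.037 -3.303 1.766
vertex -2.507 -4.413 0.609
endloop
endfacet
facet normal -0.823 -0.204 0.530
outer loop
vertex -2.507 -4.413 0.609
vertex -3.093 -1.764 0.719
vertex -3.563 -2.874 -0.438
endloop
endfacet
facet normal -0.282 -0.664 -0.692
outer loop
vertex -3.563 -2.874 -0.438
vertex -1.067 -4.056 -0.319
vertex -2.507 -4.413 0.609
endloop
endfacet
facet normal 0.282 0.664 0.692
outer loop
vertex -2.037 -3.303 1.766
vertex -1.653 -1.407 -0.209
vertex -3.093 -1.764 0.719
endloop
endfacet
facet normal 0.494 -0.719 0.489
outer loop
vertex -0.597 -2.946 0.838
vertex -2.037 -3.303 1.766
vertex -1.067 -4.056 -0.319
endloop
endfacet
facet normal 0.282 0.664 0.692
outer loop
vertex -0.597 -2.946 0.838
vertex -1.653 -1.407 -0.209
vertex -2.037 -3.303 1.766
endloop
endfacet
facet normal -0.494 0.719 -0.489
outer loop
vertex -3.093 -1.764 0.719
vertex -1.653 -1.407 -0.209
vertex -3.563 -2.874 -0.438
endloop
endfacet
facet normal -0.282 -0.664 -0.692
outer loop
vertex -2.123 -2.517 -1.366
vertex -1.067 -4.056 -0.319
vertex -3.563 -2.874 -0.438
endloop
endfacet
facet normal -0.494 0.719 -0.489
outer loop
vertex -3.563 -2.874 -0.438
vertex -1.653 -1.407 -0.209
vertex -2.123 -2.517 -1.366
endloop
endfacet
facet normal 0.823 0.204 -0.530
outer loop
vertex -2.123 -2.517 -1.366
vertex -0.597 -2.946 0.838
vertex -1.067 -4.056 -0.319
endloop
endfacet
facet normal 0.823 0.204 -0.530
outer loop
vertex -1.653 -1.407 -0.209
vertex -0.597 -2.946 0.838
vertex -2.123 -2.517 -1.366
endloop
endfacet
facet normal -0.367 0.583 -0.725
outer loop
vertex 0.462 -0.071 -3.03
vertex -0.264 -0.471 -2.984
vertex -0.129 0.199 -2.514
endloop
endfacet
facet normal 0.701 0.289 0.652
outer loop
vertex 0.462 -0.071 -3.03
vertex -0.129 0.199 -2.514
vertex 0.124 -1.089 -2.216
endloop
endfacet
facet normal -0.366 0.583 -0.725
outer loop
vertex -0.129 0.199 -2.514
vertex -0.264 -0.471 -2.984
vertex -0.855 -0.2 -2.468
endloop
endfacet
facet normal -0.056 0.215 0.975
outer loop
vertex -0.129 0.199 -2.514
vertex -0.855 -0.2 -2.468
vertex 0.124 -1.089 -2.216
endloop
endfacet
facet normal -0.366 0.583 -0.725
outer loop
vertex -0.855 -0.2 -2.468
vertex -0.264 -0.471 -2.984
vertex -0.99 -0.87 -2.939
endloop
endfacet
facet normal -0.553 -0.402 0.730
outer loop
vertex -0.855 -0.2 -2.468
vertex -0.99 -0.87 -2.939
vertex 0.124 -1.089 -2.216
endloop
endfacet
facet normal -0.366 0.583 -0.725
outer loop
vertex -0.99 -0.87 -2.939
vertex -0.264 -0.471 -2.984
vertex -0.399 -1.141 -3.455
endloop
endfacet
facet normal -0.291 -0.943 0.162
outer loop
vertex -0.99 -0.87 -2.939
vertex -0.399 -1.141 -3.455
vertex 0.124 -1.089 -2.216
endloop
endfacet
facet normal -0.367 0.583 -0.725
outer loop
vertex -0.399 -1.141 -3.455
vertex -0.264 -0.471 -2.984
vertex 0.327 -0.742 -3.501
endloop
endfacet
facet normal 0.468 -0.869 -0.161
outer loop
vertex -0.399 -1.141 -3.455
vertex 0.327 -0.742 -3.501
vertex 0.124 -1.089 -2.216
endloop
endfacet
facet normal -0.367 0.583 -0.725
outer loop
vertex 0.327 -0.742 -3.501
vertex -0.264 -0.471 -2.984
vertex 0.462 -0.071 -3.03
endloop
endfacet
facet normal 0.964 -0.253 0.084
outer loop
vertex 0.327 -0.742 -3.501
vertex 0.462 -0.071 -3.03
vertex 0.124 -1.089 -2.216
endloop
endfacet

endsolid


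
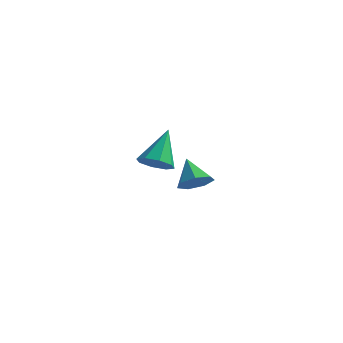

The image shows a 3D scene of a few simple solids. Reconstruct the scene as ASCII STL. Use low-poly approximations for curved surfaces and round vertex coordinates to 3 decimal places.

solid 
facet normal 0.067 -0.635 -0.770
outer loop
vertex -1.389 1.396 -0.33
vertex -2.117 0.944 -0.021
vertex -1.987 1.644 -0.587
endloop
endfacet
facet normal 0.449 0.869 -0.207
outer loop
vertex -1.389 1.396 -0.33
vertex -1.987 1.644 -0.587
vertex -2.263 2.316 1.641
endloop
endfacet
facet normal 0.068 -0.635 -0.770
outer loop
vertex -1.987 1.644 -0.587
vertex -2.117 0.944 -0.021
vertex -2.66 1.483 -0.514
endloop
endfacet
facet normal -0.253 0.917 -0.308
outer loop
vertex -1.987 1.644 -0.587
vertex -2.66 1.483 -0.514
vertex -2.263 2.316 1.641
endloop
endfacet
facet normal 0.068 -0.635 -0.769
outer loop
vertex -2.66 1.483 -0.514
vertex -2.117 0.944 -0.021
vertex -3.015 1.005 -0.151
endloop
endfacet
facet normal -0.824 0.562 -0.066
outer loop
vertex -2.66 1.483 -0.514
vertex -3.015 1.005 -0.151
vertex -2.263 2.316 1.641
endloop
endfacet
facet normal 0.068 -0.635 -0.769
outer loop
vertex -3.015 1.005 -0.151
vertex -2.117 0.944 -0.021
vertex -2.844 0.492 0.288
endloop
endfacet
facet normal -0.926 0.015 0.378
outer loop
vertex -3.015 1.005 -0.151
vertex -2.844 0.492 0.288
vertex -2.263 2.316 1.641
endloop
endfacet
facet normal 0.068 -0.635 -0.770
outer loop
vertex -2.844 0.492 0.288
vertex -2.117 0.944 -0.021
vertex -2.246 0.244 0.545
endloop
endfacet
facet normal -0.498 -0.409 0.765
outer loop
vertex -2.844 0.492 0.288
vertex -2.246 0.244 0.545
vertex -2.263 2.316 1.641
endloop
endfacet
facet normal 0.069 -0.635 -0.769
outer loop
vertex -2.246 0.244 0.545
vertex -2.117 0.944 -0.021
vertex -1.573 0.406 0.472
endloop
endfacet
facet normal 0.204 -0.456 0.866
outer loop
vertex -2.246 0.244 0.545
vertex -1.573 0.406 0.472
vertex -2.263 2.316 1.641
endloop
endfacet
facet normal 0.068 -0.636 -0.769
outer loop
vertex -1.573 0.406 0.472
vertex -2.117 0.944 -0.021
vertex -1.218 0.883 0.109
endloop
endfacet
facet normal 0.775 -0.102 0.624
outer loop
vertex -1.573 0.406 0.472
vertex -1.218 0.883 0.109
vertex -2.263 2.316 1.641
endloop
endfacet
facet normal 0.068 -0.635 -0.769
outer loop
vertex -1.218 0.883 0.109
vertex -2.117 0.944 -0.021
vertex -1.389 1.396 -0.33
endloop
endfacet
facet normal 0.876 0.446 0.180
outer loop
vertex -1.218 0.883 0.109
vertex -1.389 1.396 -0.33
vertex -2.263 2.316 1.641
endloop
endfacet
facet normal 0.563 -0.414 -0.715
outer loop
vertex 3.543 -3.584 1.803
vertex 3.01 -4.204 1.742
vertex 3.015 -3.492 1.334
endloop
endfacet
facet normal 0.064 0.990 0.122
outer loop
vertex 3.543 -3.584 1.803
vertex 3.015 -3.492 1.334
vertex 2.21 -3.616 2.758
endloop
endfacet
facet normal 0.563 -0.414 -0.715
outer loop
vertex 3.015 -3.492 1.334
vertex 3.01 -4.204 1.742
vertex 2.483 -3.937 1.173
endloop
endfacet
facet normal -0.573 0.778 -0.256
outer loop
vertex 3.015 -3.492 1.334
vertex 2.483 -3.937 1.173
vertex 2.21 -3.616 2.758
endloop
endfacet
facet normal 0.563 -0.413 -0.716
outer loop
vertex 2.483 -3.937 1.173
vertex 3.01 -4.204 1.742
vertex 2.348 -4.583 1.44
endloop
endfacet
facet normal -0.973 0.124 -0.193
outer loop
vertex 2.483 -3.937 1.173
vertex 2.348 -4.583 1.44
vertex 2.21 -3.616 2.758
endloop
endfacet
facet normal 0.563 -0.415 -0.715
outer loop
vertex 2.348 -4.583 1.44
vertex 3.01 -4.204 1.742
vertex 2.711 -4.943 1.935
endloop
endfacet
facet normal -0.837 -0.480 0.264
outer loop
vertex 2.348 -4.583 1.44
vertex 2.711 -4.943 1.935
vertex 2.21 -3.616 2.758
endloop
endfacet
facet normal 0.563 -0.414 -0.715
outer loop
vertex 2.711 -4.943 1.935
vertex 3.01 -4.204 1.742
vertex 3.299 -4.747 2.284
endloop
endfacet
facet normal -0.265 -0.578 0.771
outer loop
vertex 2.711 -4.943 1.935
vertex 3.299 -4.747 2.284
vertex 2.21 -3.616 2.758
endloop
endfacet
facet normal 0.564 -0.413 -0.715
outer loop
vertex 3.299 -4.747 2.284
vertex 3.01 -4.204 1.742
vertex 3.669 -4.142 2.226
endloop
endfacet
facet normal 0.309 -0.099 0.946
outer loop
vertex 3.299 -4.747 2.284
vertex 3.669 -4.142 2.226
vertex 2.21 -3.616 2.758
endloop
endfacet
facet normal 0.564 -0.414 -0.715
outer loop
vertex 3.669 -4.142 2.226
vertex 3.01 -4.204 1.742
vertex 3.543 -3.584 1.803
endloop
endfacet
facet normal 0.456 0.601 0.657
outer loop
vertex 3.669 -4.142 2.226
vertex 3.543 -3.584 1.803
vertex 2.21 -3.616 2.758
endloop
endfacet

endsolid


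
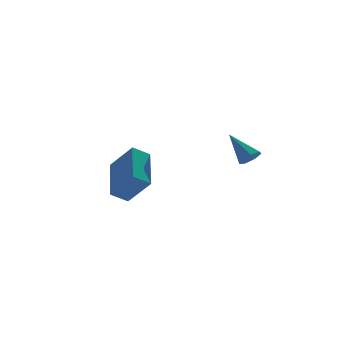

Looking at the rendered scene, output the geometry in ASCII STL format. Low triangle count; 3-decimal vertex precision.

solid 
facet normal -0.375 0.562 -0.738
outer loop
vertex -0.916 5.245 -2.167
vertex -0.18 5.124 -2.633
vertex -1.789 3.458 -3.084
endloop
endfacet
facet normal -0.837 0.137 0.530
outer loop
vertex -1.2 2.576 -1.927
vertex -0.916 5.245 -2.167
vertex -1.789 3.458 -3.084
endloop
endfacet
facet normal -0.376 0.562 -0.737
outer loop
vertex -1.789 3.458 -3.084
vertex -0.18 5.124 -2.633
vertex -1.053 3.338 -3.551
endloop
endfacet
facet normal -0.399 -0.816 -0.419
outer loop
vertex -1.053 3.338 -3.551
vertex -1.2 2.576 -1.927
vertex -1.789 3.458 -3.084
endloop
endfacet
facet normal 0.399 0.816 0.419
outer loop
vertex -0.916 5.245 -2.167
vertex 0.409 4.242 -1.476
vertex -0.18 5.124 -2.633
endloop
endfacet
facet normal -0.837 0.137 0.530
outer loop
vertex -0.327 4.362 -1.009
vertex -0.916 5.245 -2.167
vertex -1.2 2.576 -1.927
endloop
endfacet
facet normal 0.399 0.816 0.419
outer loop
vertex -0.327 4.362 -1.009
vertex 0.409 4.242 -1.476
vertex -0.916 5.245 -2.167
endloop
endfacet
facet normal 0.837 -0.137 -0.530
outer loop
vertex -0.18 5.124 -2.633
vertex 0.409 4.242 -1.476
vertex -1.053 3.338 -3.551
endloop
endfacet
facet normal -0.399 -0.816 -0.419
outer loop
vertex -0.464 2.455 -2.393
vertex -1.2 2.576 -1.927
vertex -1.053 3.338 -3.551
endloop
endfacet
facet normal 0.837 -0.137 -0.530
outer loop
vertex -1.053 3.338 -3.551
vertex 0.409 4.242 -1.476
vertex -0.464 2.455 -2.393
endloop
endfacet
facet normal 0.374 -0.562 0.737
outer loop
vertex -0.464 2.455 -2.393
vertex -0.327 4.362 -1.009
vertex -1.2 2.576 -1.927
endloop
endfacet
facet normal 0.376 -0.562 0.737
outer loop
vertex 0.409 4.242 -1.476
vertex -0.327 4.362 -1.009
vertex -0.464 2.455 -2.393
endloop
endfacet
facet normal 0.237 -0.712 -0.661
outer loop
vertex 2.289 -1.303 0.054
vertex 2.044 -1.037 -0.32
vertex 2.542 -1.007 -0.174
endloop
endfacet
facet normal 0.686 -0.026 0.727
outer loop
vertex 2.289 -1.303 0.054
vertex 2.542 -1.007 -0.174
vertex 1.696 0.017 0.66
endloop
endfacet
facet normal 0.237 -0.712 -0.661
outer loop
vertex 2.542 -1.007 -0.174
vertex 2.044 -1.037 -0.32
vertex 2.42 -0.734 -0.512
endloop
endfacet
facet normal 0.819 0.553 0.151
outer loop
vertex 2.542 -1.007 -0.174
vertex 2.42 -0.734 -0.512
vertex 1.696 0.017 0.66
endloop
endfacet
facet normal 0.235 -0.711 -0.662
outer loop
vertex 2.42 -0.734 -0.512
vertex 2.044 -1.037 -0.32
vertex 2.015 -0.688 -0.705
endloop
endfacet
facet normal 0.284 0.877 -0.387
outer loop
vertex 2.42 -0.734 -0.512
vertex 2.015 -0.688 -0.705
vertex 1.696 0.017 0.66
endloop
endfacet
facet normal 0.235 -0.711 -0.663
outer loop
vertex 2.015 -0.688 -0.705
vertex 2.044 -1.037 -0.32
vertex 1.631 -0.905 -0.608
endloop
endfacet
facet normal -0.520 0.703 -0.485
outer loop
vertex 2.015 -0.688 -0.705
vertex 1.631 -0.905 -0.608
vertex 1.696 0.017 0.66
endloop
endfacet
facet normal 0.234 -0.712 -0.662
outer loop
vertex 1.631 -0.905 -0.608
vertex 2.044 -1.037 -0.32
vertex 1.558 -1.221 -0.294
endloop
endfacet
facet normal -0.985 0.161 -0.067
outer loop
vertex 1.631 -0.905 -0.608
vertex 1.558 -1.221 -0.294
vertex 1.696 0.017 0.66
endloop
endfacet
facet normal 0.234 -0.712 -0.662
outer loop
vertex 1.558 -1.221 -0.294
vertex 2.044 -1.037 -0.32
vertex 1.851 -1.398 0.0
endloop
endfacet
facet normal -0.760 -0.341 0.553
outer loop
vertex 1.558 -1.221 -0.294
vertex 1.851 -1.398 0.0
vertex 1.696 0.017 0.66
endloop
endfacet
facet normal 0.236 -0.712 -0.661
outer loop
vertex 1.851 -1.398 0.0
vertex 2.044 -1.037 -0.32
vertex 2.289 -1.303 0.054
endloop
endfacet
facet normal -0.020 -0.424 0.905
outer loop
vertex 1.851 -1.398 0.0
vertex 2.289 -1.303 0.054
vertex 1.696 0.017 0.66
endloop
endfacet

endsolid


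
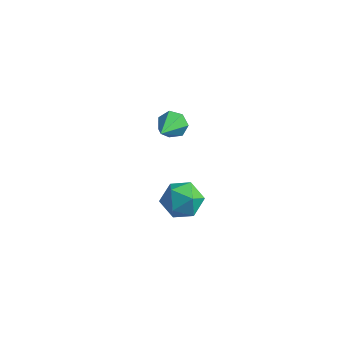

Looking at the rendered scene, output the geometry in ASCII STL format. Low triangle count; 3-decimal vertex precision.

solid 
facet normal 0.441 0.788 -0.429
outer loop
vertex 0.854 -0.565 -3.296
vertex 0.351 0.113 -2.568
vertex 1.351 -0.317 -2.33
endloop
endfacet
facet normal 0.848 0.204 -0.489
outer loop
vertex 0.854 -0.565 -3.296
vertex 1.351 -0.317 -2.33
vertex 1.378 -1.361 -2.719
endloop
endfacet
facet normal 0.470 -0.294 -0.832
outer loop
vertex 0.854 -0.565 -3.296
vertex 1.378 -1.361 -2.719
vertex 0.395 -1.576 -3.198
endloop
endfacet
facet normal -0.170 -0.018 -0.985
outer loop
vertex 0.854 -0.565 -3.296
vertex 0.395 -1.576 -3.198
vertex -0.24 -0.665 -3.105
endloop
endfacet
facet normal -0.188 0.651 -0.736
outer loop
vertex 0.854 -0.565 -3.296
vertex -0.24 -0.665 -3.105
vertex 0.351 0.113 -2.568
endloop
endfacet
facet normal 0.985 -0.037 0.168
outer loop
vertex 1.378 -1.361 -2.719
vertex 1.351 -0.317 -2.33
vertex 1.2 -1.175 -1.635
endloop
endfacet
facet normal 0.327 0.907 0.265
outer loop
vertex 1.351 -0.317 -2.33
vertex 0.351 0.113 -2.568
vertex 0.565 -0.264 -1.542
endloop
endfacet
facet normal -0.691 0.685 -0.231
outer loop
vertex 0.351 0.113 -2.568
vertex -0.24 -0.665 -3.105
vertex -0.418 -0.479 -2.021
endloop
endfacet
facet normal -0.663 -0.397 -0.635
outer loop
vertex -0.24 -0.665 -3.105
vertex 0.395 -1.576 -3.198
vertex -0.391 -1.523 -2.41
endloop
endfacet
facet normal 0.373 -0.843 -0.388
outer loop
vertex 0.395 -1.576 -3.198
vertex 1.378 -1.361 -2.719
vertex 0.609 -1.953 -2.172
endloop
endfacet
facet normal 0.170 0.018 0.985
outer loop
vertex 0.106 -1.275 -1.444
vertex 1.2 -1.175 -1.635
vertex 0.565 -0.264 -1.542
endloop
endfacet
facet normal -0.470 0.294 0.832
outer loop
vertex 0.106 -1.275 -1.444
vertex 0.565 -0.264 -1.542
vertex -0.418 -0.479 -2.021
endloop
endfacet
facet normal -0.848 -0.204 0.489
outer loop
vertex 0.106 -1.275 -1.444
vertex -0.418 -0.479 -2.021
vertex -0.391 -1.523 -2.41
endloop
endfacet
facet normal -0.441 -0.788 0.429
outer loop
vertex 0.106 -1.275 -1.444
vertex -0.391 -1.523 -2.41
vertex 0.609 -1.953 -2.172
endloop
endfacet
facet normal 0.188 -0.651 0.736
outer loop
vertex 0.106 -1.275 -1.444
vertex 0.609 -1.953 -2.172
vertex 1.2 -1.175 -1.635
endloop
endfacet
facet normal 0.663 0.397 0.635
outer loop
vertex 0.565 -0.264 -1.542
vertex 1.2 -1.175 -1.635
vertex 1.351 -0.317 -2.33
endloop
endfacet
facet normal -0.373 0.843 0.388
outer loop
vertex -0.418 -0.479 -2.021
vertex 0.565 -0.264 -1.542
vertex 0.351 0.113 -2.568
endloop
endfacet
facet normal -0.985 0.037 -0.168
outer loop
vertex -0.391 -1.523 -2.41
vertex -0.418 -0.479 -2.021
vertex -0.24 -0.665 -3.105
endloop
endfacet
facet normal -0.327 -0.907 -0.265
outer loop
vertex 0.609 -1.953 -2.172
vertex -0.391 -1.523 -2.41
vertex 0.395 -1.576 -3.198
endloop
endfacet
facet normal 0.691 -0.685 0.231
outer loop
vertex 1.2 -1.175 -1.635
vertex 0.609 -1.953 -2.172
vertex 1.378 -1.361 -2.719
endloop
endfacet
facet normal -0.187 0.861 -0.474
outer loop
vertex 0.673 -1.208 3.017
vertex 0.089 -1.093 3.456
vertex 0.791 -0.884 3.559
endloop
endfacet
facet normal 0.971 -0.228 -0.075
outer loop
vertex 0.673 -1.208 3.017
vertex 0.791 -0.884 3.559
vertex 0.431 -2.667 4.324
endloop
endfacet
facet normal -0.186 0.860 -0.475
outer loop
vertex 0.791 -0.884 3.559
vertex 0.089 -1.093 3.456
vertex 0.38 -0.717 4.023
endloop
endfacet
facet normal 0.764 0.118 0.634
outer loop
vertex 0.791 -0.884 3.559
vertex 0.38 -0.717 4.023
vertex 0.431 -2.667 4.324
endloop
endfacet
facet normal -0.187 0.860 -0.474
outer loop
vertex 0.38 -0.717 4.023
vertex 0.089 -1.093 3.456
vertex -0.25 -0.833 4.061
endloop
endfacet
facet normal 0.031 0.153 0.988
outer loop
vertex 0.38 -0.717 4.023
vertex -0.25 -0.833 4.061
vertex 0.431 -2.667 4.324
endloop
endfacet
facet normal -0.187 0.860 -0.474
outer loop
vertex -0.25 -0.833 4.061
vertex 0.089 -1.093 3.456
vertex -0.625 -1.145 3.643
endloop
endfacet
facet normal -0.678 -0.149 0.720
outer loop
vertex -0.25 -0.833 4.061
vertex -0.625 -1.145 3.643
vertex 0.431 -2.667 4.324
endloop
endfacet
facet normal -0.187 0.860 -0.475
outer loop
vertex -0.625 -1.145 3.643
vertex 0.089 -1.093 3.456
vertex -0.462 -1.418 3.084
endloop
endfacet
facet normal -0.828 -0.560 0.032
outer loop
vertex -0.625 -1.145 3.643
vertex -0.462 -1.418 3.084
vertex 0.431 -2.667 4.324
endloop
endfacet
facet normal -0.188 0.860 -0.474
outer loop
vertex -0.462 -1.418 3.084
vertex 0.089 -1.093 3.456
vertex 0.116 -1.445 2.806
endloop
endfacet
facet normal -0.305 -0.772 -0.558
outer loop
vertex -0.462 -1.418 3.084
vertex 0.116 -1.445 2.806
vertex 0.431 -2.667 4.324
endloop
endfacet
facet normal -0.187 0.861 -0.474
outer loop
vertex 0.116 -1.445 2.806
vertex 0.089 -1.093 3.456
vertex 0.673 -1.208 3.017
endloop
endfacet
facet normal 0.495 -0.624 -0.605
outer loop
vertex 0.116 -1.445 2.806
vertex 0.673 -1.208 3.017
vertex 0.431 -2.667 4.324
endloop
endfacet

endsolid


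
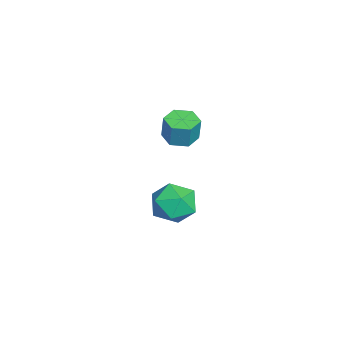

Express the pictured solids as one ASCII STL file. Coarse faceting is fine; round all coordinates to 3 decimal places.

solid 
facet normal 0.014 0.386 0.922
outer loop
vertex 2.046 3.077 -1.95
vertex 2.045 1.932 -1.471
vertex 3.12 2.497 -1.724
endloop
endfacet
facet normal 0.345 0.818 0.460
outer loop
vertex 2.046 3.077 -1.95
vertex 3.12 2.497 -1.724
vertex 2.974 3.147 -2.771
endloop
endfacet
facet normal -0.121 0.991 -0.052
outer loop
vertex 2.046 3.077 -1.95
vertex 2.974 3.147 -2.771
vertex 1.809 2.984 -3.164
endloop
endfacet
facet normal -0.740 0.666 0.093
outer loop
vertex 2.046 3.077 -1.95
vertex 1.809 2.984 -3.164
vertex 1.234 2.233 -2.361
endloop
endfacet
facet normal -0.656 0.292 0.696
outer loop
vertex 2.046 3.077 -1.95
vertex 1.234 2.233 -2.361
vertex 2.045 1.932 -1.471
endloop
endfacet
facet normal 0.878 0.452 0.158
outer loop
vertex 2.974 3.147 -2.771
vertex 3.12 2.497 -1.724
vertex 3.546 2.047 -2.799
endloop
endfacet
facet normal 0.343 -0.248 0.906
outer loop
vertex 3.12 2.497 -1.724
vertex 2.045 1.932 -1.471
vertex 2.971 1.296 -1.996
endloop
endfacet
facet normal -0.741 -0.399 0.540
outer loop
vertex 2.045 1.932 -1.471
vertex 1.234 2.233 -2.361
vertex 1.806 1.133 -2.389
endloop
endfacet
facet normal -0.877 0.207 -0.434
outer loop
vertex 1.234 2.233 -2.361
vertex 1.809 2.984 -3.164
vertex 1.66 1.783 -3.436
endloop
endfacet
facet normal 0.123 0.732 -0.670
outer loop
vertex 1.809 2.984 -3.164
vertex 2.974 3.147 -2.771
vertex 2.735 2.348 -3.689
endloop
endfacet
facet normal 0.740 -0.666 -0.093
outer loop
vertex 2.734 1.203 -3.21
vertex 3.546 2.047 -2.799
vertex 2.971 1.296 -1.996
endloop
endfacet
facet normal 0.121 -0.991 0.052
outer loop
vertex 2.734 1.203 -3.21
vertex 2.971 1.296 -1.996
vertex 1.806 1.133 -2.389
endloop
endfacet
facet normal -0.345 -0.818 -0.460
outer loop
vertex 2.734 1.203 -3.21
vertex 1.806 1.133 -2.389
vertex 1.66 1.783 -3.436
endloop
endfacet
facet normal -0.014 -0.386 -0.922
outer loop
vertex 2.734 1.203 -3.21
vertex 1.66 1.783 -3.436
vertex 2.735 2.348 -3.689
endloop
endfacet
facet normal 0.656 -0.292 -0.696
outer loop
vertex 2.734 1.203 -3.21
vertex 2.735 2.348 -3.689
vertex 3.546 2.047 -2.799
endloop
endfacet
facet normal 0.877 -0.207 0.434
outer loop
vertex 2.971 1.296 -1.996
vertex 3.546 2.047 -2.799
vertex 3.12 2.497 -1.724
endloop
endfacet
facet normal -0.123 -0.732 0.670
outer loop
vertex 1.806 1.133 -2.389
vertex 2.971 1.296 -1.996
vertex 2.045 1.932 -1.471
endloop
endfacet
facet normal -0.878 -0.452 -0.158
outer loop
vertex 1.66 1.783 -3.436
vertex 1.806 1.133 -2.389
vertex 1.234 2.233 -2.361
endloop
endfacet
facet normal -0.343 0.248 -0.906
outer loop
vertex 2.735 2.348 -3.689
vertex 1.66 1.783 -3.436
vertex 1.809 2.984 -3.164
endloop
endfacet
facet normal 0.741 0.399 -0.540
outer loop
vertex 3.546 2.047 -2.799
vertex 2.735 2.348 -3.689
vertex 2.974 3.147 -2.771
endloop
endfacet
facet normal -0.173 -0.072 -0.982
outer loop
vertex 3.8 1.99 2.381
vertex 3.099 2.444 2.471
vertex 3.83 2.827 2.314
endloop
endfacet
facet normal 0.984 -0.049 -0.170
outer loop
vertex 3.8 1.99 2.381
vertex 3.83 2.827 2.314
vertex 4.022 2.082 3.638
endloop
endfacet
facet normal 0.984 -0.049 -0.170
outer loop
vertex 4.022 2.082 3.638
vertex 3.83 2.827 2.314
vertex 4.052 2.919 3.572
endloop
endfacet
facet normal 0.174 0.071 0.982
outer loop
vertex 4.022 2.082 3.638
vertex 4.052 2.919 3.572
vertex 3.321 2.536 3.729
endloop
endfacet
facet normal -0.174 -0.071 -0.982
outer loop
vertex 3.83 2.827 2.314
vertex 3.099 2.444 2.471
vertex 3.129 3.281 2.405
endloop
endfacet
facet normal 0.523 0.838 -0.154
outer loop
vertex 3.83 2.827 2.314
vertex 3.129 3.281 2.405
vertex 4.052 2.919 3.572
endloop
endfacet
facet normal 0.523 0.838 -0.154
outer loop
vertex 4.052 2.919 3.572
vertex 3.129 3.281 2.405
vertex 3.351 3.373 3.662
endloop
endfacet
facet normal 0.173 0.072 0.982
outer loop
vertex 4.052 2.919 3.572
vertex 3.351 3.373 3.662
vertex 3.321 2.536 3.729
endloop
endfacet
facet normal -0.174 -0.071 -0.982
outer loop
vertex 3.129 3.281 2.405
vertex 3.099 2.444 2.471
vertex 2.398 2.898 2.562
endloop
endfacet
facet normal -0.461 0.887 0.017
outer loop
vertex 3.129 3.281 2.405
vertex 2.398 2.898 2.562
vertex 3.351 3.373 3.662
endloop
endfacet
facet normal -0.461 0.887 0.017
outer loop
vertex 3.351 3.373 3.662
vertex 2.398 2.898 2.562
vertex 2.62 2.99 3.819
endloop
endfacet
facet normal 0.173 0.072 0.982
outer loop
vertex 3.351 3.373 3.662
vertex 2.62 2.99 3.819
vertex 3.321 2.536 3.729
endloop
endfacet
facet normal -0.174 -0.071 -0.982
outer loop
vertex 2.398 2.898 2.562
vertex 3.099 2.444 2.471
vertex 2.368 2.061 2.628
endloop
endfacet
facet normal -0.984 0.049 0.170
outer loop
vertex 2.398 2.898 2.562
vertex 2.368 2.061 2.628
vertex 2.62 2.99 3.819
endloop
endfacet
facet normal -0.984 0.049 0.170
outer loop
vertex 2.62 2.99 3.819
vertex 2.368 2.061 2.628
vertex 2.59 2.153 3.886
endloop
endfacet
facet normal 0.173 0.072 0.982
outer loop
vertex 2.62 2.99 3.819
vertex 2.59 2.153 3.886
vertex 3.321 2.536 3.729
endloop
endfacet
facet normal -0.173 -0.072 -0.982
outer loop
vertex 2.368 2.061 2.628
vertex 3.099 2.444 2.471
vertex 3.069 1.607 2.538
endloop
endfacet
facet normal -0.523 -0.838 0.154
outer loop
vertex 2.368 2.061 2.628
vertex 3.069 1.607 2.538
vertex 2.59 2.153 3.886
endloop
endfacet
facet normal -0.523 -0.838 0.154
outer loop
vertex 2.59 2.153 3.886
vertex 3.069 1.607 2.538
vertex 3.291 1.699 3.795
endloop
endfacet
facet normal 0.174 0.071 0.982
outer loop
vertex 2.59 2.153 3.886
vertex 3.291 1.699 3.795
vertex 3.321 2.536 3.729
endloop
endfacet
facet normal -0.173 -0.072 -0.982
outer loop
vertex 3.069 1.607 2.538
vertex 3.099 2.444 2.471
vertex 3.8 1.99 2.381
endloop
endfacet
facet normal 0.461 -0.887 -0.017
outer loop
vertex 3.069 1.607 2.538
vertex 3.8 1.99 2.381
vertex 3.291 1.699 3.795
endloop
endfacet
facet normal 0.461 -0.887 -0.017
outer loop
vertex 3.291 1.699 3.795
vertex 3.8 1.99 2.381
vertex 4.022 2.082 3.638
endloop
endfacet
facet normal 0.174 0.071 0.982
outer loop
vertex 3.291 1.699 3.795
vertex 4.022 2.082 3.638
vertex 3.321 2.536 3.729
endloop
endfacet

endsolid


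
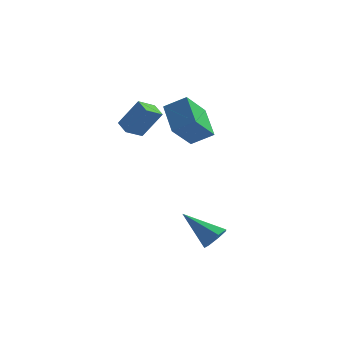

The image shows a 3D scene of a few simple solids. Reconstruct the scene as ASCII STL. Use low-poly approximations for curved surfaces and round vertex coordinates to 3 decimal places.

solid 
facet normal -0.667 0.657 0.352
outer loop
vertex -1.452 0.019 5.059
vertex -0.891 0.847 4.577
vertex -2.443 -0.183 3.557
endloop
endfacet
facet normal -0.506 -0.746 0.434
outer loop
vertex -1.809 -0.807 3.223
vertex -1.452 0.019 5.059
vertex -2.443 -0.183 3.557
endloop
endfacet
facet normal -0.667 0.657 0.351
outer loop
vertex -2.443 -0.183 3.557
vertex -0.891 0.847 4.577
vertex -1.881 0.645 3.075
endloop
endfacet
facet normal -0.547 -0.112 -0.830
outer loop
vertex -1.881 0.645 3.075
vertex -1.809 -0.807 3.223
vertex -2.443 -0.183 3.557
endloop
endfacet
facet normal 0.547 0.112 0.829
outer loop
vertex -1.452 0.019 5.059
vertex -0.257 0.223 4.243
vertex -0.891 0.847 4.577
endloop
endfacet
facet normal -0.506 -0.746 0.434
outer loop
vertex -0.819 -0.605 4.725
vertex -1.452 0.019 5.059
vertex -1.809 -0.807 3.223
endloop
endfacet
facet normal 0.547 0.111 0.829
outer loop
vertex -0.819 -0.605 4.725
vertex -0.257 0.223 4.243
vertex -1.452 0.019 5.059
endloop
endfacet
facet normal 0.506 0.746 -0.434
outer loop
vertex -0.891 0.847 4.577
vertex -0.257 0.223 4.243
vertex -1.881 0.645 3.075
endloop
endfacet
facet normal -0.548 -0.112 -0.829
outer loop
vertex -1.248 0.021 2.741
vertex -1.809 -0.807 3.223
vertex -1.881 0.645 3.075
endloop
endfacet
facet normal 0.506 0.745 -0.434
outer loop
vertex -1.881 0.645 3.075
vertex -0.257 0.223 4.243
vertex -1.248 0.021 2.741
endloop
endfacet
facet normal 0.667 -0.657 -0.351
outer loop
vertex -1.248 0.021 2.741
vertex -0.819 -0.605 4.725
vertex -1.809 -0.807 3.223
endloop
endfacet
facet normal 0.667 -0.657 -0.352
outer loop
vertex -0.257 0.223 4.243
vertex -0.819 -0.605 4.725
vertex -1.248 0.021 2.741
endloop
endfacet
facet normal -0.465 0.688 0.558
outer loop
vertex -0.376 0.648 4.622
vertex 0.765 0.859 5.312
vertex 0.136 2.023 3.353
endloop
endfacet
facet normal -0.846 -0.156 -0.511
outer loop
vertex 1.055 0.661 2.248
vertex -0.376 0.648 4.622
vertex 0.136 2.023 3.353
endloop
endfacet
facet normal -0.465 0.688 0.558
outer loop
vertex 0.136 2.023 3.353
vertex 0.765 0.859 5.312
vertex 1.277 2.234 4.043
endloop
endfacet
facet normal 0.264 0.709 -0.654
outer loop
vertex 1.277 2.234 4.043
vertex 1.055 0.661 2.248
vertex 0.136 2.023 3.353
endloop
endfacet
facet normal -0.264 -0.709 0.654
outer loop
vertex -0.376 0.648 4.622
vertex 1.684 -0.503 4.207
vertex 0.765 0.859 5.312
endloop
endfacet
facet normal -0.846 -0.156 -0.511
outer loop
vertex 0.543 -0.714 3.517
vertex -0.376 0.648 4.622
vertex 1.055 0.661 2.248
endloop
endfacet
facet normal -0.264 -0.709 0.654
outer loop
vertex 0.543 -0.714 3.517
vertex 1.684 -0.503 4.207
vertex -0.376 0.648 4.622
endloop
endfacet
facet normal 0.846 0.156 0.511
outer loop
vertex 0.765 0.859 5.312
vertex 1.684 -0.503 4.207
vertex 1.277 2.234 4.043
endloop
endfacet
facet normal 0.264 0.709 -0.654
outer loop
vertex 2.196 0.872 2.938
vertex 1.055 0.661 2.248
vertex 1.277 2.234 4.043
endloop
endfacet
facet normal 0.846 0.156 0.511
outer loop
vertex 1.277 2.234 4.043
vertex 1.684 -0.503 4.207
vertex 2.196 0.872 2.938
endloop
endfacet
facet normal 0.465 -0.688 -0.558
outer loop
vertex 2.196 0.872 2.938
vertex 0.543 -0.714 3.517
vertex 1.055 0.661 2.248
endloop
endfacet
facet normal 0.465 -0.688 -0.558
outer loop
vertex 1.684 -0.503 4.207
vertex 0.543 -0.714 3.517
vertex 2.196 0.872 2.938
endloop
endfacet
facet normal 0.797 -0.107 -0.594
outer loop
vertex 4.13 -3.27 -1.596
vertex 3.659 -3.386 -2.207
vertex 3.95 -2.714 -1.938
endloop
endfacet
facet normal 0.270 0.566 0.778
outer loop
vertex 4.13 -3.27 -1.596
vertex 3.95 -2.714 -1.938
vertex 1.921 -3.154 -0.913
endloop
endfacet
facet normal 0.797 -0.108 -0.594
outer loop
vertex 3.95 -2.714 -1.938
vertex 3.659 -3.386 -2.207
vertex 3.551 -2.664 -2.483
endloop
endfacet
facet normal -0.122 0.976 0.179
outer loop
vertex 3.95 -2.714 -1.938
vertex 3.551 -2.664 -2.483
vertex 1.921 -3.154 -0.913
endloop
endfacet
facet normal 0.797 -0.108 -0.594
outer loop
vertex 3.551 -2.664 -2.483
vertex 3.659 -3.386 -2.207
vertex 3.233 -3.158 -2.82
endloop
endfacet
facet normal -0.606 0.676 -0.419
outer loop
vertex 3.551 -2.664 -2.483
vertex 3.233 -3.158 -2.82
vertex 1.921 -3.154 -0.913
endloop
endfacet
facet normal 0.798 -0.106 -0.594
outer loop
vertex 3.233 -3.158 -2.82
vertex 3.659 -3.386 -2.207
vertex 3.237 -3.824 -2.696
endloop
endfacet
facet normal -0.819 -0.110 -0.563
outer loop
vertex 3.233 -3.158 -2.82
vertex 3.237 -3.824 -2.696
vertex 1.921 -3.154 -0.913
endloop
endfacet
facet normal 0.798 -0.106 -0.593
outer loop
vertex 3.237 -3.824 -2.696
vertex 3.659 -3.386 -2.207
vertex 3.558 -4.16 -2.204
endloop
endfacet
facet normal -0.599 -0.787 -0.147
outer loop
vertex 3.237 -3.824 -2.696
vertex 3.558 -4.16 -2.204
vertex 1.921 -3.154 -0.913
endloop
endfacet
facet normal 0.797 -0.106 -0.595
outer loop
vertex 3.558 -4.16 -2.204
vertex 3.659 -3.386 -2.207
vertex 3.956 -3.913 -1.715
endloop
endfacet
facet normal -0.112 -0.848 0.519
outer loop
vertex 3.558 -4.16 -2.204
vertex 3.956 -3.913 -1.715
vertex 1.921 -3.154 -0.913
endloop
endfacet
facet normal 0.797 -0.106 -0.594
outer loop
vertex 3.956 -3.913 -1.715
vertex 3.659 -3.386 -2.207
vertex 4.13 -3.27 -1.596
endloop
endfacet
facet normal 0.274 -0.246 0.930
outer loop
vertex 3.956 -3.913 -1.715
vertex 4.13 -3.27 -1.596
vertex 1.921 -3.154 -0.913
endloop
endfacet

endsolid


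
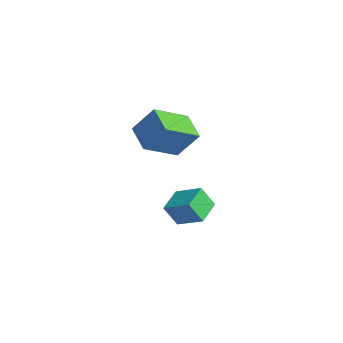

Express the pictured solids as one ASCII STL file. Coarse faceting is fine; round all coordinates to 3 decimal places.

solid 
facet normal -0.349 -0.493 -0.797
outer loop
vertex 2.847 -3.919 1.569
vertex 1.461 -3.86 2.139
vertex 2.532 -2.163 0.622
endloop
endfacet
facet normal 0.924 -0.039 -0.379
outer loop
vertex 3.099 -1.36 1.921
vertex 2.847 -3.919 1.569
vertex 2.532 -2.163 0.622
endloop
endfacet
facet normal -0.348 -0.493 -0.797
outer loop
vertex 2.532 -2.163 0.622
vertex 1.461 -3.86 2.139
vertex 1.145 -2.105 1.191
endloop
endfacet
facet normal -0.156 0.869 -0.469
outer loop
vertex 1.145 -2.105 1.191
vertex 3.099 -1.36 1.921
vertex 2.532 -2.163 0.622
endloop
endfacet
facet normal 0.156 -0.869 0.469
outer loop
vertex 2.847 -3.919 1.569
vertex 2.028 -3.057 3.438
vertex 1.461 -3.86 2.139
endloop
endfacet
facet normal 0.924 -0.039 -0.380
outer loop
vertex 3.415 -3.115 2.869
vertex 2.847 -3.919 1.569
vertex 3.099 -1.36 1.921
endloop
endfacet
facet normal 0.156 -0.869 0.469
outer loop
vertex 3.415 -3.115 2.869
vertex 2.028 -3.057 3.438
vertex 2.847 -3.919 1.569
endloop
endfacet
facet normal -0.924 0.039 0.380
outer loop
vertex 1.461 -3.86 2.139
vertex 2.028 -3.057 3.438
vertex 1.145 -2.105 1.191
endloop
endfacet
facet normal -0.156 0.869 -0.469
outer loop
vertex 1.713 -1.301 2.491
vertex 3.099 -1.36 1.921
vertex 1.145 -2.105 1.191
endloop
endfacet
facet normal -0.924 0.039 0.380
outer loop
vertex 1.145 -2.105 1.191
vertex 2.028 -3.057 3.438
vertex 1.713 -1.301 2.491
endloop
endfacet
facet normal 0.349 0.493 0.797
outer loop
vertex 1.713 -1.301 2.491
vertex 3.415 -3.115 2.869
vertex 3.099 -1.36 1.921
endloop
endfacet
facet normal 0.348 0.493 0.798
outer loop
vertex 2.028 -3.057 3.438
vertex 3.415 -3.115 2.869
vertex 1.713 -1.301 2.491
endloop
endfacet
facet normal -0.641 0.722 0.259
outer loop
vertex 1.225 -1.662 -2.52
vertex 2.322 -0.916 -1.887
vertex 1.447 -1.08 -3.592
endloop
endfacet
facet normal -0.746 -0.508 -0.430
outer loop
vertex 2.338 -2.084 -3.953
vertex 1.225 -1.662 -2.52
vertex 1.447 -1.08 -3.592
endloop
endfacet
facet normal -0.641 0.723 0.259
outer loop
vertex 1.447 -1.08 -3.592
vertex 2.322 -0.916 -1.887
vertex 2.544 -0.334 -2.96
endloop
endfacet
facet normal 0.179 0.470 -0.865
outer loop
vertex 2.544 -0.334 -2.96
vertex 2.338 -2.084 -3.953
vertex 1.447 -1.08 -3.592
endloop
endfacet
facet normal -0.179 -0.470 0.864
outer loop
vertex 1.225 -1.662 -2.52
vertex 3.213 -1.92 -2.248
vertex 2.322 -0.916 -1.887
endloop
endfacet
facet normal -0.746 -0.508 -0.430
outer loop
vertex 2.116 -2.666 -2.88
vertex 1.225 -1.662 -2.52
vertex 2.338 -2.084 -3.953
endloop
endfacet
facet normal -0.179 -0.469 0.865
outer loop
vertex 2.116 -2.666 -2.88
vertex 3.213 -1.92 -2.248
vertex 1.225 -1.662 -2.52
endloop
endfacet
facet normal 0.746 0.508 0.430
outer loop
vertex 2.322 -0.916 -1.887
vertex 3.213 -1.92 -2.248
vertex 2.544 -0.334 -2.96
endloop
endfacet
facet normal 0.180 0.469 -0.865
outer loop
vertex 3.435 -1.338 -3.32
vertex 2.338 -2.084 -3.953
vertex 2.544 -0.334 -2.96
endloop
endfacet
facet normal 0.746 0.508 0.430
outer loop
vertex 2.544 -0.334 -2.96
vertex 3.213 -1.92 -2.248
vertex 3.435 -1.338 -3.32
endloop
endfacet
facet normal 0.641 -0.722 -0.259
outer loop
vertex 3.435 -1.338 -3.32
vertex 2.116 -2.666 -2.88
vertex 2.338 -2.084 -3.953
endloop
endfacet
facet normal 0.641 -0.722 -0.260
outer loop
vertex 3.213 -1.92 -2.248
vertex 2.116 -2.666 -2.88
vertex 3.435 -1.338 -3.32
endloop
endfacet

endsolid


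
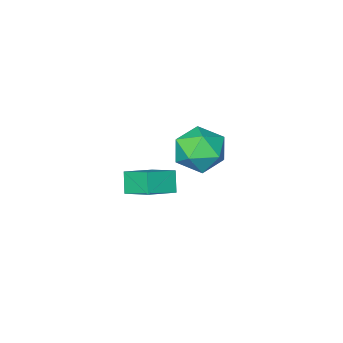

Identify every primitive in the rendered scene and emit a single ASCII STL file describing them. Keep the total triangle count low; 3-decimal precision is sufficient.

solid 
facet normal 0.343 0.750 0.565
outer loop
vertex -0.241 2.864 3.885
vertex 0.009 2.081 4.772
vertex 0.843 2.331 3.934
endloop
endfacet
facet normal 0.442 0.888 -0.127
outer loop
vertex -0.241 2.864 3.885
vertex 0.843 2.331 3.934
vertex 0.28 2.459 2.872
endloop
endfacet
facet normal -0.195 0.872 -0.449
outer loop
vertex -0.241 2.864 3.885
vertex 0.28 2.459 2.872
vertex -0.904 2.288 3.054
endloop
endfacet
facet normal -0.688 0.724 0.047
outer loop
vertex -0.241 2.864 3.885
vertex -0.904 2.288 3.054
vertex -1.071 2.054 4.228
endloop
endfacet
facet normal -0.355 0.649 0.673
outer loop
vertex -0.241 2.864 3.885
vertex -1.071 2.054 4.228
vertex 0.009 2.081 4.772
endloop
endfacet
facet normal 0.841 0.363 -0.402
outer loop
vertex 0.28 2.459 2.872
vertex 0.843 2.331 3.934
vertex 0.851 1.426 3.132
endloop
endfacet
facet normal 0.681 0.140 0.719
outer loop
vertex 0.843 2.331 3.934
vertex 0.009 2.081 4.772
vertex 0.684 1.192 4.306
endloop
endfacet
facet normal -0.449 -0.024 0.893
outer loop
vertex 0.009 2.081 4.772
vertex -1.071 2.054 4.228
vertex -0.5 1.021 4.488
endloop
endfacet
facet normal -0.988 0.098 -0.121
outer loop
vertex -1.071 2.054 4.228
vertex -0.904 2.288 3.054
vertex -1.063 1.149 3.426
endloop
endfacet
facet normal -0.191 0.338 -0.922
outer loop
vertex -0.904 2.288 3.054
vertex 0.28 2.459 2.872
vertex -0.229 1.399 2.588
endloop
endfacet
facet normal 0.688 -0.724 -0.047
outer loop
vertex 0.021 0.616 3.475
vertex 0.851 1.426 3.132
vertex 0.684 1.192 4.306
endloop
endfacet
facet normal 0.195 -0.872 0.449
outer loop
vertex 0.021 0.616 3.475
vertex 0.684 1.192 4.306
vertex -0.5 1.021 4.488
endloop
endfacet
facet normal -0.442 -0.888 0.127
outer loop
vertex 0.021 0.616 3.475
vertex -0.5 1.021 4.488
vertex -1.063 1.149 3.426
endloop
endfacet
facet normal -0.343 -0.750 -0.565
outer loop
vertex 0.021 0.616 3.475
vertex -1.063 1.149 3.426
vertex -0.229 1.399 2.588
endloop
endfacet
facet normal 0.355 -0.649 -0.673
outer loop
vertex 0.021 0.616 3.475
vertex -0.229 1.399 2.588
vertex 0.851 1.426 3.132
endloop
endfacet
facet normal 0.988 -0.098 0.121
outer loop
vertex 0.684 1.192 4.306
vertex 0.851 1.426 3.132
vertex 0.843 2.331 3.934
endloop
endfacet
facet normal 0.191 -0.338 0.922
outer loop
vertex -0.5 1.021 4.488
vertex 0.684 1.192 4.306
vertex 0.009 2.081 4.772
endloop
endfacet
facet normal -0.841 -0.363 0.402
outer loop
vertex -1.063 1.149 3.426
vertex -0.5 1.021 4.488
vertex -1.071 2.054 4.228
endloop
endfacet
facet normal -0.681 -0.140 -0.719
outer loop
vertex -0.229 1.399 2.588
vertex -1.063 1.149 3.426
vertex -0.904 2.288 3.054
endloop
endfacet
facet normal 0.449 0.024 -0.893
outer loop
vertex 0.851 1.426 3.132
vertex -0.229 1.399 2.588
vertex 0.28 2.459 2.872
endloop
endfacet
facet normal -0.307 -0.494 0.813
outer loop
vertex 0.382 -3.095 -0.645
vertex 0.098 -1.721 0.083
vertex -1.067 -3.102 -1.196
endloop
endfacet
facet normal 0.179 -0.869 -0.460
outer loop
vertex -0.718 -2.539 -2.123
vertex 0.382 -3.095 -0.645
vertex -1.067 -3.102 -1.196
endloop
endfacet
facet normal -0.307 -0.495 0.813
outer loop
vertex -1.067 -3.102 -1.196
vertex 0.098 -1.721 0.083
vertex -1.351 -1.729 -0.468
endloop
endfacet
facet normal -0.935 -0.005 -0.355
outer loop
vertex -1.351 -1.729 -0.468
vertex -0.718 -2.539 -2.123
vertex -1.067 -3.102 -1.196
endloop
endfacet
facet normal 0.935 0.005 0.355
outer loop
vertex 0.382 -3.095 -0.645
vertex 0.447 -1.158 -0.844
vertex 0.098 -1.721 0.083
endloop
endfacet
facet normal 0.180 -0.869 -0.461
outer loop
vertex 0.731 -2.531 -1.572
vertex 0.382 -3.095 -0.645
vertex -0.718 -2.539 -2.123
endloop
endfacet
facet normal 0.935 0.005 0.355
outer loop
vertex 0.731 -2.531 -1.572
vertex 0.447 -1.158 -0.844
vertex 0.382 -3.095 -0.645
endloop
endfacet
facet normal -0.180 0.869 0.460
outer loop
vertex 0.098 -1.721 0.083
vertex 0.447 -1.158 -0.844
vertex -1.351 -1.729 -0.468
endloop
endfacet
facet normal -0.935 -0.005 -0.355
outer loop
vertex -1.002 -1.165 -1.395
vertex -0.718 -2.539 -2.123
vertex -1.351 -1.729 -0.468
endloop
endfacet
facet normal -0.180 0.869 0.461
outer loop
vertex -1.351 -1.729 -0.468
vertex 0.447 -1.158 -0.844
vertex -1.002 -1.165 -1.395
endloop
endfacet
facet normal 0.307 0.494 -0.813
outer loop
vertex -1.002 -1.165 -1.395
vertex 0.731 -2.531 -1.572
vertex -0.718 -2.539 -2.123
endloop
endfacet
facet normal 0.307 0.495 -0.813
outer loop
vertex 0.447 -1.158 -0.844
vertex 0.731 -2.531 -1.572
vertex -1.002 -1.165 -1.395
endloop
endfacet

endsolid
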